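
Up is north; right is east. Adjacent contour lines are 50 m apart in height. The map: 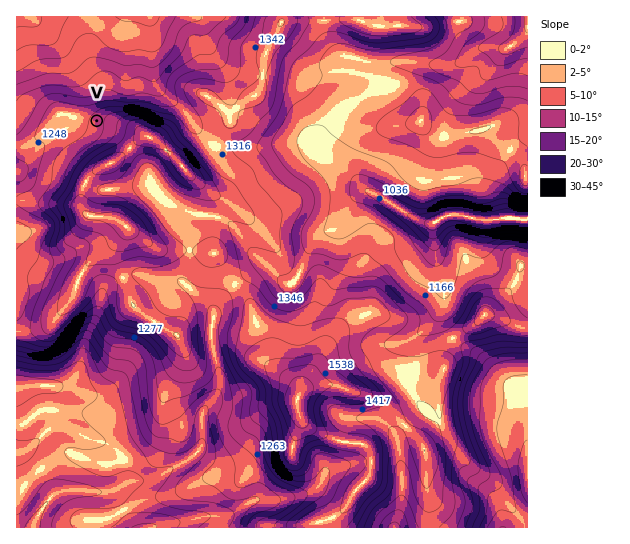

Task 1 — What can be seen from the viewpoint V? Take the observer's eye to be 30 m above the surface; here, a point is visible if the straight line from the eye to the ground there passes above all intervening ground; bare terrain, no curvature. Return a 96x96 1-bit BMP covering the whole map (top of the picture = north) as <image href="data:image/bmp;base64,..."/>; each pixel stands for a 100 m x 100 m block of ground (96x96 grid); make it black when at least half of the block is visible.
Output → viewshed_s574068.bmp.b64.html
<image width="96" height="96" href="data:image/bmp;base64,Qk2+BAAAAAAAAD4AAAAoAAAAYAAAAGAAAAABAAEAAAAAAIAEAAATCwAAEwsAAAIAAAAAAAAA////AAAAAAAAAAAAAAAAAAAAAAAAAAAAAAAAAAAAAAAAAAAAAAAAAAAAAAAAAAAAAAAAAAAAAAAAAAAAAAAAAAAAAAAAAAAAAAAAAAAAAAAAAAAAAAAAAAAAAAAAAAAAAAAAAAAAAAAAAAAAAAAAAAAAAAAAAAAAAAAAAAAAAAAAAAAAAAAAAAAAAAAAAAAAAAAAAAAAAAAAAAAAAAAAAAAAAAAAAAAAAAAAAAAAAAAAAAAAAAAAAAAAAAAAAAAAAAAAAAAAAAAAAAAAAAAAAAAAAAAAAAAAAAAAAAAAAAAAAAAAAAAAAAAAAAAAAAAAAAAAAAAAAAAAAAAAAAAAAAAAAAAAAAAAAAAAAAAAAAAAAAAAAAAAAAAAAAAAAAAAAAAAAAAAAAAAAAAAAAAAAAAAAAAAAAAAAAAAAAAAAAAAAAAAAAAAAAAAAAAAAAAAAAAAAAAAAAAAAAAAAAAAAAAAAAAAAAAAAAAAAAAAAAAAAAAAAAAAAAAAAAAAAAAAAAAAAAAAAAAAAAAAAAAAAAAAAAAAAAAAAAAAAAAAAAAAAAAAAAAAAAAAAAAAAAAAAAAAAAAAAAAAAAAAAAAAAAAAAAAAAAAAAAAAAAAAAAAAAAAAAAAAAAAAAAAAAAAAAAAAAAAAAAAAAAAAAAAAAAAAAAAAAAAAAAAAAAAAAAAAAAAAAAAAAAAAAAAAAAAAAAAAAAAAAAAAAAAAAAAAAAAAAAAAAAAAAAAAAAAAAAAAAAAAAAAAAAAAAAAAAAAAAAAAAAAAAAAAAAAAAAAAAAAAAAAAAAAAAAAAAAAAAAAAAAAAAAAAAAAAAAAAAAAAAAAAAAAAAAAAAAAAAAAAAAAAAAAAAAAAAAAAAAAAAAAAAAAAAAAAAAAAAAAAAAAAAAAAAAAAAAAAAAAAAAAAAAAAAAAAAAAAAAAAAAAAAAAAAAAAAAAAAAAAAAAAAAAAAAAAAAAAAAAAAAAAAAAAAAAAAAAAAAAAAAAAAAAAAAAAAAAAAAAAAAAAAAAAAAAAAAAAAAAAAAAAAAAAAAAAAAAAAAAAAAAAAAAAAAAAAAAAAAAAAAAAAAAAAAAAHAAAAAAAAAAAAAAAPwAAAAAAAAAAAAAB/+AAAAAAAAAAAABx//AAAAAAAAAAAAB///gAAAAAAAAAAAB///wAAAAAAAAAAAAf//4AAAAAAAAAAAAP//4AAAAAAAAAAAAH//4AAAAAAAAAAAAD//wAAAAAAAAAAAAB/8AAAAAAAAAAAAAB/wAAAAAAAAAAAAAA/AAAAAAAAAAAAAAA/AAAAAAAAAAAAAAA/gAAAAAAAAAAAAAB/4AAAAAAAAAAAAAD/8AAAAAAAAAAAAAP/8AAAAAAAAAAAAAf/+AAAAAAAAAAAAB//4AAAAAAAAAAAAD//wAAAAAAAAAAAAD//wAAAAAAAAAAAAD//4gAAAAAAAAAAAD//4wAAAIAAAAAAAD///4AAD+AAAAAAAD///+DgH+AAAAAAAD////PgH/AAAAAAAD/////hP/AAAAAAAD////////AAAAAAAA="/>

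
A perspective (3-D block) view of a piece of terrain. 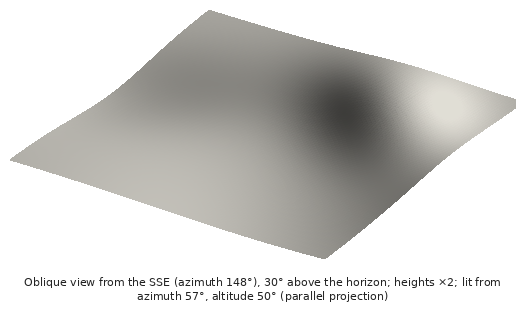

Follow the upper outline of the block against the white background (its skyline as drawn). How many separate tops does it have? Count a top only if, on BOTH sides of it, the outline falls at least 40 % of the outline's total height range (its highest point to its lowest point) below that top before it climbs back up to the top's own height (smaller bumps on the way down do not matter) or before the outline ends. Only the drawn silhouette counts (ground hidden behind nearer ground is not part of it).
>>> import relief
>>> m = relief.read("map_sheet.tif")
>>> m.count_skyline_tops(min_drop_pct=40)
1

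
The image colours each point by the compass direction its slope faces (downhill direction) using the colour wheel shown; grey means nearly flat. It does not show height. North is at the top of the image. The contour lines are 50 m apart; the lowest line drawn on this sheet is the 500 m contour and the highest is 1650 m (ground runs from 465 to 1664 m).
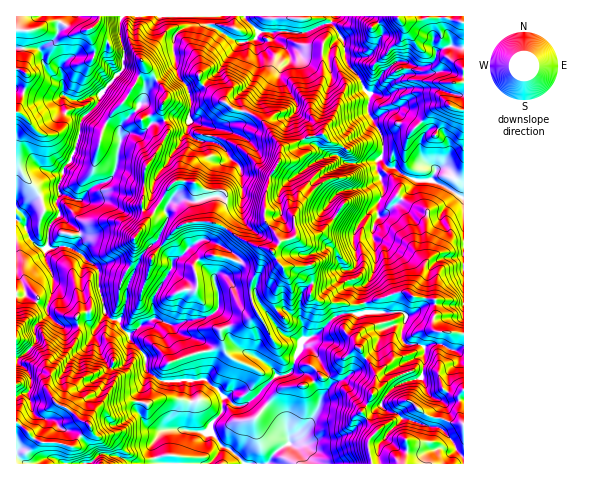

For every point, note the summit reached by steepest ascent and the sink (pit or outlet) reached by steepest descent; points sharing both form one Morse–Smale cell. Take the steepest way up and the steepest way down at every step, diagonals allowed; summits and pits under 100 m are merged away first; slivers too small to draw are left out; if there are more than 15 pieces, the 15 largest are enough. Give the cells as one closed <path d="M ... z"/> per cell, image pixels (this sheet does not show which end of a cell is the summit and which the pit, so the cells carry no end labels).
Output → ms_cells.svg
<path d="M332 23l-12 2-13 7-36 0-5 8-7 0-3-2 3 25-8 20-13 14 3 8 0 7-5 10-11 2-4 4-8 0-24-7-1 9-9 15-27 39-16-1-12-8-9-1-6 6-18 8-10 12 3 2 22 0 18 10 9 0 11-2 4-4 4-12 13 14 3 8-1 6-10 19-16 15-14 31-1 17-6 15 0 6 7 8 4 0 21-14 22 6 12-5 17-2 14-7 7 9 6 19 8 9 31 17 8 10 8 0 6-4 5-16 5-7 0-6 3-3 16-7 16-16 7-2 15 1 8-3-4-13 0-11 9-9 4-13-2-39 6-11-3-9 8-14 0-6-8-18 0-8-29 2-8-6 7-13 17-10 10-14-5-7 2-19-6-5-4-11-12-12-3-10-1-15z"/><path d="M432 180l-16 0-14 19-27 22-2 6 2 39-4 13-9 9 0 11 4 13-8 3-15-1-7 2-16 16-16 7-3 3 0 6-11 25-13 2-8-10-31-17-8-9-6-19-7-9-14 7-17 2-12 5-22-6-22 14 0 7 16 17 1 14 14 10 31 0 11-2 12 8 9 10-1 13-11 13-2 8 12 15 12 6 10 12 219 0 1-265z"/><path d="M60 216l-11 12-3 21-10-3-7-9-4-10-9-6 0 74 10 0 3 3 19 8 0 8-13 12 1 16-10 11-10 7 0 103 74 1 9-9 6-1 19 4 12 6 107 0-9-12-13-7-11-14 2-8 9-10 3-16-9-10-12-8-11 2-31 0-14-10-1-14-4-6-12-11-1-6-8-7-1-6-9-2-6-6-6-26-1-18-26-20 7-10-1-9z"/><path d="M463 16l-128 0-4 6 13 19 1 15 3 10 12 12 4 11 6 5-2 19 14 24 2 13-4 8 1 2 8 8 6 0 15 10 6 2 16 0 15 8 15 10 2-1z"/><path d="M38 49l-22 0 0 159 6 6 6-10 8-6 12-5 11 0-1-7 6-19 7-7 3-8 6-20 0-9 16-18 4-7-1-3-3 0-12 5-11 0-7-4-3-2 0-10-14-10-6-12-1-9z"/><path d="M188 16l-65 0-2 2-1 18 4 16-1 16-23 27-4 10-6 7 7 8 20 10 2 5 2-10 19-20 6 4 6 14 20-5 18 2 1-22-3-11-11-13-3-21 0-15 7-9 8-4z"/><path d="M122 16l-105 0-1 32 22 1 4 4 1 9 6 12 14 10 0 10 10 6 11 0 6-4 9-1 24-27 1-16-4-16z"/><path d="M60 193l-3 7 2 15 20 17 0 7-7 10 26 20 1 18 6 26 6 6 8 1 7-16 1-17 11-27 8-10 11-9 10-19 1-6-3-8-13-14-4 12-4 4-20 2-18-10-29-2z"/><path d="M334 16l-145 0 0 9-8 4-7 9 3 36 11 13 1 5 6 0 25-23 5-9 14-17 17-5 3 2 7 0 5-8 36 0 13-7 10-2z"/><path d="M140 105l-19 20-2 10-2-5-13-6-14-11-8 5-8 34-3 8-7 7-6 19 3 8 20 6 10-12 21-10 4-12 5-28 10-5 10 1 10-10-5-15z"/><path d="M255 39l-16 4-14 17-5 9-23 22-7 3 1 14-2 11 1 2 23 7 8 0 18-9 2-14-3-8 13-14 8-20z"/><path d="M176 118l-24 5-11 11-10-1-8 3-5 15-4 22 10 2 12 8 16 1 17-23 19-31 1-8z"/><path d="M59 193l-11 0-12 5-8 6-6 10-6-5 0 11 9 7 6 14 5 5 9 3 3-1 1-20 10-13-2-9z"/><path d="M26 295l-10 2 1 62 9-6 10-11-1-16 13-12-1-9-18-7z"/><path d="M381 158l-5 3 0 8 5 10 3 14-8 14 2 9 6-2 13-10 18-22-1-3-14-5-5-6-10-3z"/>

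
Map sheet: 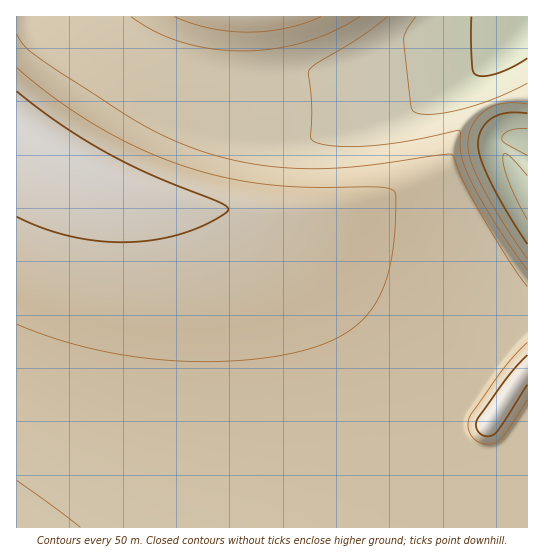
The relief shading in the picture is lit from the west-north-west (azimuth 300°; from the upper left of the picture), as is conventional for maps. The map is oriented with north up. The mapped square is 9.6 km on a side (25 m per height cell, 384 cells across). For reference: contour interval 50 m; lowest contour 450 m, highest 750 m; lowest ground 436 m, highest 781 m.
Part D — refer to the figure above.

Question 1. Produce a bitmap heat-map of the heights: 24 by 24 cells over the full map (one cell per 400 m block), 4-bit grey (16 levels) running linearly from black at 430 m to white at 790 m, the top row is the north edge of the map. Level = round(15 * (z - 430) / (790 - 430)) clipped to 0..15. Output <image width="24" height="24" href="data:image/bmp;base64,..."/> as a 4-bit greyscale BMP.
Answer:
<image width="24" height="24" href="data:image/bmp;base64,Qk2WAQAAAAAAAHYAAAAoAAAAGAAAABgAAAABAAQAAAAAACABAAATCwAAEwsAABAAAAAAAAAAAAAAABEREQAiIiIAMzMzAERERABVVVUAZmZmAHd3dwCIiIgAmZmZAKqqqgC7u7sAzMzMAN3d3QDu7u4A////AJmZmaqqqqqqqqqru5mZqqqqqqqqqqq7u5maqqqqqqqqqqu7u5qqqqqqqqqqq7u7u6qqqqqqqru7u7u826qqqru7u7u7u7u87Kqru7u7u7u7u7u73ru7u7u7u7u7u7u6vbu7u7u7u7u7u7u6q7vMzMzMzMu7u7uqqszMzMzMzMzLu7uqqszM3d3MzMzMu7uqqd3d3d3d3MzMy7uqmN3d3d3d3dzMy7uqlN7u7u7d3d3My7upYu7u7u7d3MzMy7qoQe7u7t3LuqqqqqqmIe/u3LqpmIiIiJmEEf7supmYiHd3Zmd0Ee3KmZmYiId2ZlVVQ9upmZmYiId2ZlRERbmZmZmIiId2ZVRDM5mZmZmZmZmHZVRDIpmZmaq8zLuphlQzIg=="/>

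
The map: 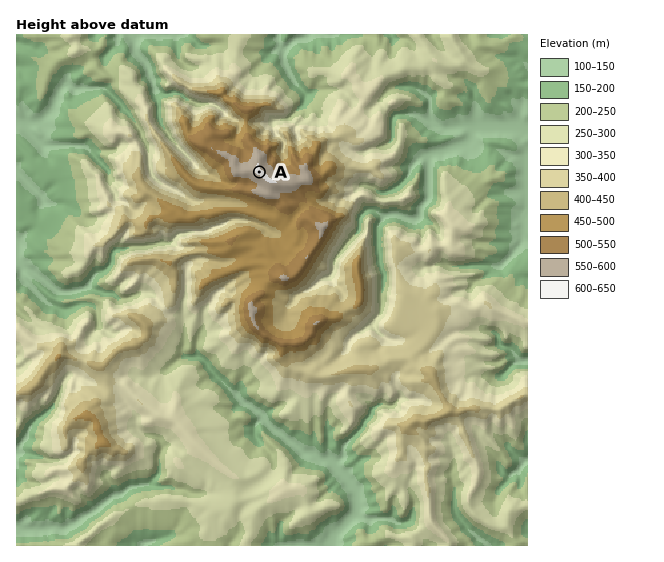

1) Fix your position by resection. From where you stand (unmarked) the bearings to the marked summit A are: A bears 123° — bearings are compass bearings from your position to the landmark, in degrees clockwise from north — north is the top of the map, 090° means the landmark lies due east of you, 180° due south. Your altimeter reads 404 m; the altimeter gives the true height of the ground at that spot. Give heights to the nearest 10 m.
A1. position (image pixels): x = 176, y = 118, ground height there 400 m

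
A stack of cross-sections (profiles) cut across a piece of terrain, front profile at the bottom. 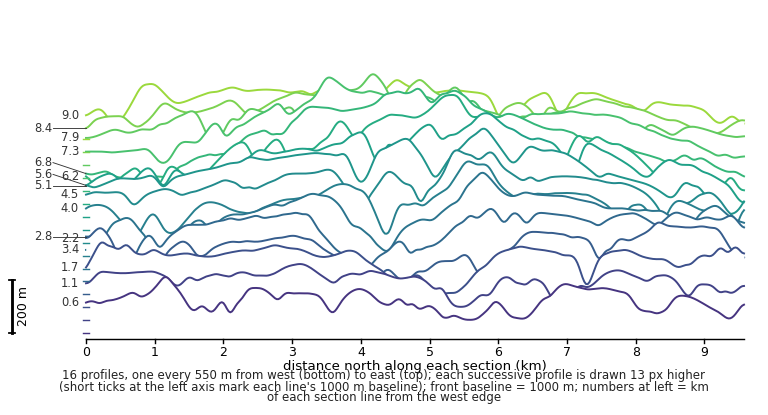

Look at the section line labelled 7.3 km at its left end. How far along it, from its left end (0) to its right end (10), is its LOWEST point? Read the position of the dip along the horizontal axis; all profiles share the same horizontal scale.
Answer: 1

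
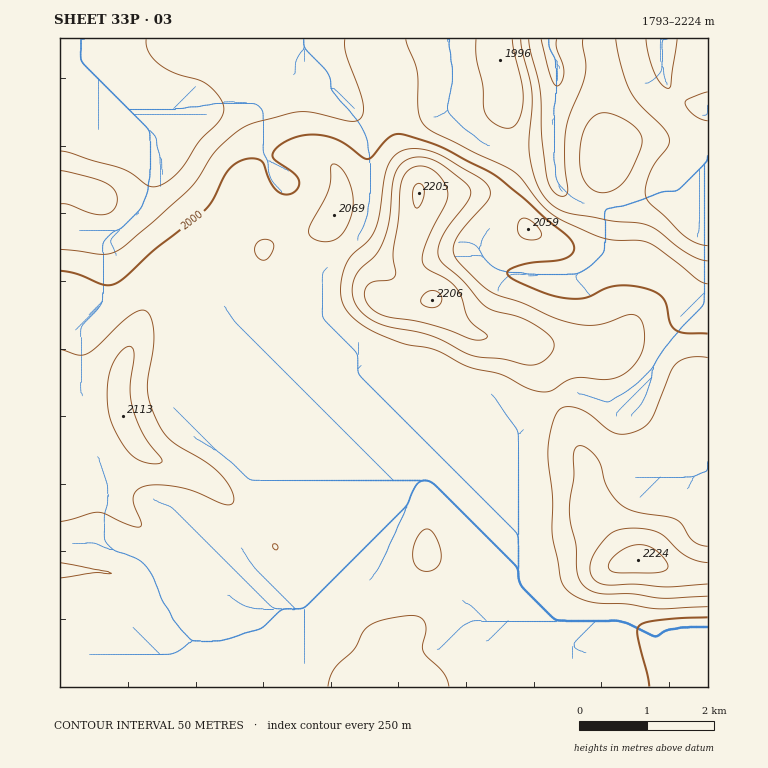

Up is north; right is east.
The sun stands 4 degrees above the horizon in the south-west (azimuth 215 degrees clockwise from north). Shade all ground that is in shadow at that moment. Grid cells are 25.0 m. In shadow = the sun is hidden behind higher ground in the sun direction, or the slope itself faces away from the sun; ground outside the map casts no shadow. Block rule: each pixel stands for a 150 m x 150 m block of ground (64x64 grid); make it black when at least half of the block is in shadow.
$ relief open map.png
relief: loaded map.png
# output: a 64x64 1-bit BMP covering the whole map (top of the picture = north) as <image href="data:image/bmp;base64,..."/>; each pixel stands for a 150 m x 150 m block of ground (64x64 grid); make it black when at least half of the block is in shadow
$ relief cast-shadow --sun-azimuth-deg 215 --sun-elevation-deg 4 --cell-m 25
<image width="64" height="64" href="data:image/bmp;base64,Qk0+AgAAAAAAAD4AAAAoAAAAQAAAAEAAAAABAAEAAAAAAAACAAATCwAAEwsAAAIAAAAAAAAA////AAAAAAAAAAAAAAQAcAAAAAAADABwAAAAAAAcAHAAAAAAAHgA8AAAAAAA8ADwAAAAAACAAPAAAAAAAAAAAAAAAAAAAAAAAAOAAAAAAAAAA4AAAAAAAAAHAAAAAAAAAAYAAAAAAAMGDAAAAAAAHwAIAQADAAD/ABgDAAcAAf8AMAcABwAB/wBwDwAHAAP/AOAeAAYAB/8AADAABgAH/wAA8AAAAAf/AAHgAAAAB/8AB+AAAAAHnwA/4AAAAAcHAH/gAAAADwEA/8AAAAAfAAH/wAAAAB8AAf+AAAAAH4AB/wAAAAAfAAH+AAAAAAIAAf4AAAAAAAAB/AAAAAAAAAH4AAAAAAAAAfgAAAAAAAMB8AAAAAAADwHwAAAAA+A/AfAAAAB//n8A8AAAAP///wDwAAAB////ADAAAIP///9wAAEBz/////gAAAHf/////AAAAB/////8AAAAD///P/4AAAAP////PgAAAAf8//8cAAAAA////wAADgAB////AAAOAAB///8DgA4MB3///x/AGA4P/////8AADh//////4AAeP//9///gAD5///z//+AAf3///H//4B//f////z/gH/9/////H+AP/z////8PwAP+P////wQAAP4f////AAAAOA////8AAAAAZ////wAAAADz///8AAAAAPh///wAAAAA+B///A=="/>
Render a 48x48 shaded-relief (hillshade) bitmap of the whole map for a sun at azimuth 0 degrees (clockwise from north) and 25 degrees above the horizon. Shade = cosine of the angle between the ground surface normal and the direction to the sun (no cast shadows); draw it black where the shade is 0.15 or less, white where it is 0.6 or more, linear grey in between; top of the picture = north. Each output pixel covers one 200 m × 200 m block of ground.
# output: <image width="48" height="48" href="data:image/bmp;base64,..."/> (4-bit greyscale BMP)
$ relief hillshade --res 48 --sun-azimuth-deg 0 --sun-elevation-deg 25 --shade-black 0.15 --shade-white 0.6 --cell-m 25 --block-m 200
<image width="48" height="48" href="data:image/bmp;base64,Qk32BAAAAAAAAHYAAAAoAAAAMAAAADAAAAABAAQAAAAAAIAEAAATCwAAEwsAABAAAAAAAAAAAAAAABEREQAiIiIAMzMzAERERABVVVUAZmZmAHd3dwCIiIgAmZmZAKqqqgC7u7sAzMzMAN3d3QDu7u4A////AJmZmZmZmZmZmZqrqru6qZqqmZmZmaqpmZmZmZmZmZmZmZq7qqqqqqq6mZmZmaqZmZmZmZmZmZmZmZqqqqqqqqu6mZmZiaqZmZmZmYiIiImZmZmqqqmZqrqpmZmZmqmImZmZmImYeImZmZmqqqqZmqmZmZmZmYVEVZmZiJmYiamZmZqru6qqmZmZmYhlVUIAAIiIeJmJq6mZmZqqu6qpmZmZmHYxAAAAAHd3iZmKupmZiZmZqqmYiJmZmIZCAAASI4mZqpiaqZmXeJmZmqmIiZmZmZh3VDRXiaqqqYiqmZmHiZmZmamZmpmZmYiaupms3qqZmImqmZiJqpmZmaqqqpmZmYibzd3d3YiIiJqpmYibupmZmZqqqpmZmZiJvf/suneIiaqph3iruZmZmZq7qZmZmZiJve/sqXeImZmHZomqmZmZmZmrqZmZmZmqvMzLqoiJiHZVaKupmZmZmZmqmZmZmZmru6qaqpmZhlRXm8qZmZmZmZmamZmZmImqqpmZmZmYdmibzLmZmZmZmZmZmZmZmJmaqpmZmZmId5vd26mZmZmZmZmZmZmZmZmru7qpmZmIibzcqZmZmZmZmZmZmZmZmavMu7uqmaqYiru6mZmZmZmZmZmZmZmZiavLqqqqmaqZmrupmZmZmZmZmZmZmZmYiJu6mZqqmaqZmaqZmZmZmZmZmZmZmZiHd4mZmZmqmaqqmZmZmZmZmZmZmZmZmHZmVniIiJmqqaqqqImZmZmZmZmZmYiIdDM0RWd3d4mqu7u7uYiZmZmZmZmZmHZVMiI0VneIiImrzLu8y5mZmZmZmZmZdUMxE1Z4mqqqqZms3aq83KmZmZmZmJmGMQEBNpu83d3My6qrzJmrzLmZmZmIeIl0ESMzab3v/+3dzLuqu5mqu6iIiZmHiJmGV4iIm87//tzMzMy6qru7u6l3iJiImpmZrMu83u7t3LqrvMy6q93MzLqYiZiImZmb3bq+/+y6mYmau7u7zd3MzMy6qZiJiIic3Kib3cqHZmeau7vN78u7vNzLqpmZmHZ63Kh4iZmHVXm8zM3v/qmZq8zLqpqqqYd5vLl2VniYic7u7u7u3JiImszLuqqru6mIm6mGVFeazv/93d7cqod4mrzMuqqru7uZmpmHZVaL7//KmrzKmYmaq8zcu6qqqqqqqpqpmZm97+uXd4qpmbzNzMzMy7uqmZmrurzc3u7u3Ll2ZniJmd7u3MvMzLupmIm8u8/////tupiId3d4me7dy7u7zMy6mavdy9////26qpmZmYd4mcu7qqqrzdzMzN7ty8///rmHiamru6mZqqqpmZmqvMzM3d7curzdypdmeaq7zMzLu5mZmZmZqqu7zMzLqZqqqZh3eau7vM3LqqqZmZh3eImaq7upiJmZmZmIiau7u8y6mamZmIdmZ3iZqqqYiJmZmZiJqqq6q7upiJmZiHZWeImZmZmIiJqZmYiKu6maqqqpmJmZiHZniZmZmZmIiaqqmYiau5iJqqqZmZmZmHd4mZmZmZmYmqqqmZmqupiJqqmZmQ=="/>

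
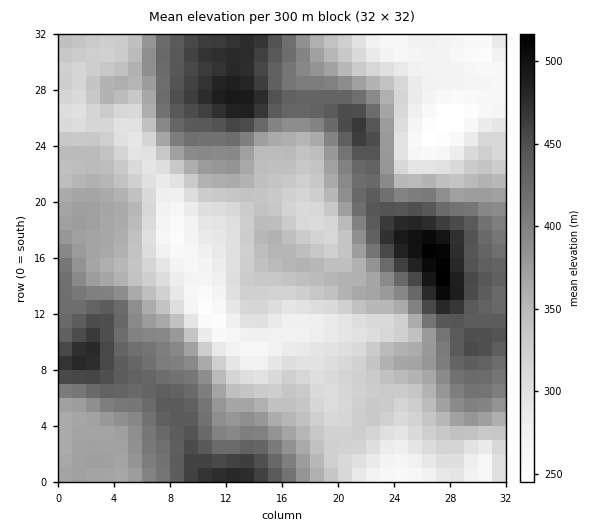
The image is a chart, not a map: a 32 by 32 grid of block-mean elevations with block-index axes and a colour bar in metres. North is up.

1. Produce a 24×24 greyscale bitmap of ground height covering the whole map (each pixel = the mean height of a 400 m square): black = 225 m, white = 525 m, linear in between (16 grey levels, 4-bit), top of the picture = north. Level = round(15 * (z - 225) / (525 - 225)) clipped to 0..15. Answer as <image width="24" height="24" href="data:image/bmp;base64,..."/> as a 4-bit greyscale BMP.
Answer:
<image width="24" height="24" href="data:image/bmp;base64,Qk2WAQAAAAAAAHYAAAAoAAAAGAAAABgAAAABAAQAAAAAACABAAATCwAAEwsAABAAAAAAAAAAAAAAABEREQAiIiIAMzMzAERERABVVVUAZmZmAHd3dwCIiIgAmZmZAKqqqgC7u7sAzMzMAN3d3QDu7u4A////AHd3ibzNy5dkMiIzI3d3mry7uodVQyNENHd3mruZmHZVVEVWVXeImrqIh2VFVUVoh4mqq6qHZmVFVVZ5mbu7qql1RFRFVmeKqc3KqZhTI0REVneaurzKmYUyIjM0RWebu6u6h2MTQzM0RFiru6qpdkIkVERVZ3rcuqiHZTIkVVZneJztupd2VCI0VmZmec3suod2UyI0ZmZWm97sqnd3UiM0ZlVGrN3cqXd3YyNEVlRYq7uqmHd2UzVmZVVpqomHd2ZlQ1d3ZmV5qFVVZmZlRXiIdmZ6uDIjVVVUR5qql3ebyDESRERUWbvMypmsuEIRI0Vmabzd26qql0IhIlVnebzdy5mYdkMiIlVWerzNy5h2QyIiImVVerzMy5dlMiIiEw=="/>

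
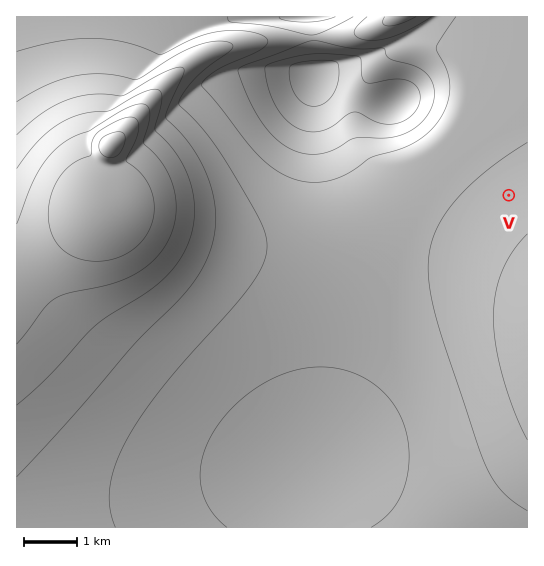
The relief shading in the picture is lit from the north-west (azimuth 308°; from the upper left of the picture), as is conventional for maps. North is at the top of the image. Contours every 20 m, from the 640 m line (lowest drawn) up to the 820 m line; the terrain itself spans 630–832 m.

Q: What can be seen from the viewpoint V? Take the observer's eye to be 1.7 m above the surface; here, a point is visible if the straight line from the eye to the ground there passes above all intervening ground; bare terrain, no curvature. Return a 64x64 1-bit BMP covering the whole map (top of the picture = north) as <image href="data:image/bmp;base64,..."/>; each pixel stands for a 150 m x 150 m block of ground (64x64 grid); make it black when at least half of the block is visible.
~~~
<image width="64" height="64" href="data:image/bmp;base64,Qk0+AgAAAAAAAD4AAAAoAAAAQAAAAEAAAAABAAEAAAAAAAACAAATCwAAEwsAAAIAAAAAAAAA////AAAAAAD///gAAAAAAP//+AAAAAAA///4AAAAAAD///gAAAAAAP//+AAAAAAA///8AAAAAAD///wAAAAAAP///AAAAAAA///+AAAAAAD///4AAAAAAP///wAAAAAA////AAAAAAD///+AAAAAAP///4AAAAAA////wAAAAAD////gAAAAAP////AAAAAA////+AAAAAD////8AAAAAP////4AAAAA/////wAAAAD/////gAAAAP/////AAAAA/////+AAAAD/////+AAAAP/////8AAAA//////4AAAAB/////4AAAAAf////wAAAAA/////wAAAAB/////gAAAAH/////AAAAAf/////AAEAB/////+AAwAH/////8AHAAf/////8A8AD//////4HwAP//////4/AA////////8AD////////wAP////////AAf///+P//8AB///+AP//wAH///gAP//AAf//8AAf/8AD///gAA//wAP//8AAB//AA///gAAD/8AD//+AAAH/wAH//wAAAP/AAP//AAAAf8AAf/4AAAB/wAA//gAAAD/AAD/+AAAAP8AAH/4AAAA/wAAP/AAAAD/AAAf8AAAAP8AAAfwAAAB/wAAA/4AAAP/AAAA/4AAB/8AAAA/4DgP/wAAAAPwfwf/AAAAAAAH5/8AAAAAAAP//w=="/>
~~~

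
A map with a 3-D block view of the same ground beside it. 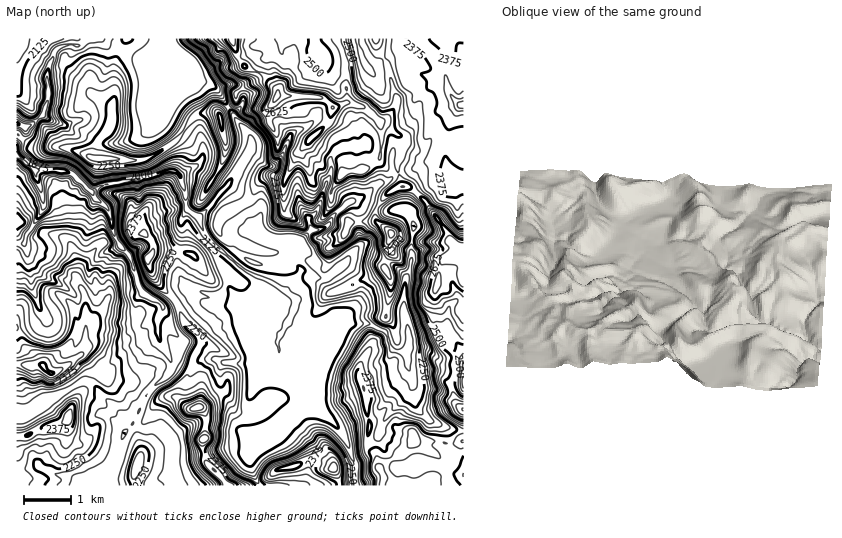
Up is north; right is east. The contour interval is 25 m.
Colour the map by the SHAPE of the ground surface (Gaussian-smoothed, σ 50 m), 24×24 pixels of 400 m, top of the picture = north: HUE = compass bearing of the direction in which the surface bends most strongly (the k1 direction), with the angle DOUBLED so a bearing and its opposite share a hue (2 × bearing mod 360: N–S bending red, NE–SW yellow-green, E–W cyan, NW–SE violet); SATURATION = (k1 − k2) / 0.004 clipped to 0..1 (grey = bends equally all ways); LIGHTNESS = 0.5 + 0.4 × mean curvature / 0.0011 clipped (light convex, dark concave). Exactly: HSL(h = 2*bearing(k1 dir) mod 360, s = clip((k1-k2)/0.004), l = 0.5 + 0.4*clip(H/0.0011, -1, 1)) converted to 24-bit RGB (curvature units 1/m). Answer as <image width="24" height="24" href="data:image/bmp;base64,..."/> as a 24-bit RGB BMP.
<image width="24" height="24" href="data:image/bmp;base64,Qk32BgAAAAAAADYAAAAoAAAAGAAAABgAAAABABgAAAAAAMAGAAATCwAAEwsAAAAAAAAAAAAAhJ5ylVJiiW1KWnJWYX1nT0x808KVW3t8cGZ7aDJQd+uCpOvbSRNu94uywkHKO3ZWv01Wse2hEQUux+GrW3OHhW2XlHyDgY5hko1Xak97uqmia4iXaI2DO1do3s+5aWaQUk5zrU/Bl+1ySCg0PVBaLI48sWLK053kpdzByUXeORaJu82Lq3CPY3hbeJJwqI57zp/lUlKWkalmYqqvkHqiSV5vkK9wkGN3TT1fg9vZ8Oi+NUBfcmx5Z3hmQGBDS3hH0+i0LQYs0eCaQ2p0jWWBstvXd3Cyw3KVPlkuqHbR8tTlRYGMmGBTfl98SJRSfmFXdDhaS6Eh2uKBMjFUb3ybboV2bn1zU4pZckItUStNsdaMPXibh8mrpUFYRBIi0HU+dodeMFEsT6c403CfeVSKiJtqOW1uyX3Xgs3f19300IDJhGS8PlBpooeafYSPbnCCXUZ2rHi2xd2fUIubgo5PPy9ZmXfHxfHcmVJLwlZLJYMmRm0spGKofKOjnIemHnFIv09Zi5ZXl0yB0retP0RrfId6hnZ6f3F5QlBxsnytz+e+alNxbIRsQTBXobpBy+ZHl53gvc/o1J3ji13MQ4ZZfJ5wZ32JrpaoGjRK2MSFeVk3tcI7WE18g4F3fHF8i4iDVW15ToWb48SwS4hvbF+dTTJmhsJd2ZNNVq9xTYeKxmCWu3aLp4y+U4N5YW6BeEt2Sn6J1rlKjqvJhGusgGV/eH6AdnZ/ho2DdHR8NFtc0LSjt4nQkzEuMiZY1dN0rW5gkaZYYkxiZmdFt6WEs6WNVIOJZFp9S1uNtTSprOfAflhigWSBhn+Af3d6bn+AkXp3cHtuW3dzYY0wuwUIN8iAPx5QwOGmoFdwwZ2kcDR3ZKKGnsh+vHCGeKudUmiibyRph+Fjdl1jfnBifGZzgXd0gIeEcn+IgGKAsHNPSl08P1xm4dKnGxJI0l6or8iERJeCm0GQeoTMzS95jM1qVlOqypaDLggus+86WrWJbkRNjbZqWV2EgpuakmqDglZbV2R+qbHa1bfkRFSjn4pWAGyxasLM4L27eU20SmqLaI5Gi4XCyLlwWbWc37e1IQAz5fbVNi5OhqiYe8mzYEutlTRCX6mUfpOlU1mLkJk3N1w5l0Gc1/DNrAxMD1J12rWOWJpshTVqeXlWaYdOsqddyrNDMgEUAJQZ8OHPPVy0xd7VgC5+mDE+hrWrcnOeW1uNdzl1942JHn0aFzox4UpJnuJ2BBEv1N1xiKG9D4N7ubjap8bLV1uY4+bDJAA82PPjoc2ULUJbsY9LuR16a6SIentofzA+SzwbAqpgAcIN+NPbFQxQevG15df0BhlQ7tBcbeHM3bOoD15Wi4RaiaBm0iCcDhR+8Oa/tI9wM2SsUQQWR8xvtYmrZ350PSB/5fjTJACA/zV/IOBQTjrCqe9FWSwcHAwpzv3VZSRhwsWYPg9+iKZ8xrRURQBNz/z7a3PW7dbejFCwrC/0CdBBlIJYtHSKFREs+PjT2Em/FP/OKXA4Mlou6Yi5oEXNdvjGaFQle1RMx9iDKkoAnmQIMQITt+kUJTMAITMAGzMASAIKP5Ru+dLUGEVBfmaoTnbh98S+QM9bBx1W+NHhhpHRIF01dc5TmVdrbmBwfnRzdgAq2oKdSD6s1fH12ODw1tz11tL58NT3NnZ+PJ1bhztE4OhmMGBafgcocv8pnshvMF2TZ7JZmWVozH7Bs1xjV3pwbGiEgniPeOHwpbbdub7hjk5PwoNaT2wmKjkhL3ku98fsVF+QRjBr5vjTGg0mzMwaAKl68MzTqFF/SG9Td3prtpZYZ7KxV2akiG6ReH+SRD0EAJowpFAuXZZLkIFq1NGqR0lzaHZyOHl03IXGhOO5pwpdUwtL2vnOj02WMH5B3H6ISYGHcUxmruTZWJZymF6Nb4yJdJqcrOPTBCFRybymro2gdJqZ0MKcP0JhfH1/UHdsQ5hsn+il9gCgBIDG9dbcdJbEhIDSm+LjunDYnOPjTStb3q2YZViIiJV6kWsxpquKEgg8mLaDsK6aZI6Wz7yqVUl4e3t/fX9+YHJjKQoUzdEHc4oYc+CUkNd7UnM4dkQ71MpvNzRVa0VvoMNYgGZxl4ZvflugoJR4EzZoicmCiquWcWiYqoRrdWB2fH+Af35+WzdUghVmnOu2wvDsXJ1QglJHZXB8amBvzNijPydZdqdmlFuAe3qEhmmIdZZ0oomRuXOsFqZJOn8xgFZMqXN5dIyOd4GDfUCG5i7qwtT3vffFQU1rhot0cI2PiHCReF2Ht9mTOxxSr9GaYGF2gnR/kWyLd5KM"/>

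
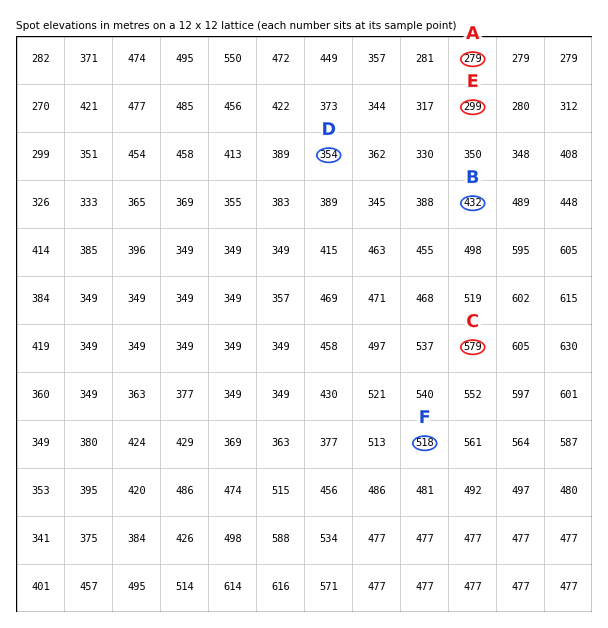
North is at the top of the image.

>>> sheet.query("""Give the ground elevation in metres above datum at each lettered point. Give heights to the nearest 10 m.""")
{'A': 280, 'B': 430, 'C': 580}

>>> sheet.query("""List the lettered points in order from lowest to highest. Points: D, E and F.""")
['E', 'D', 'F']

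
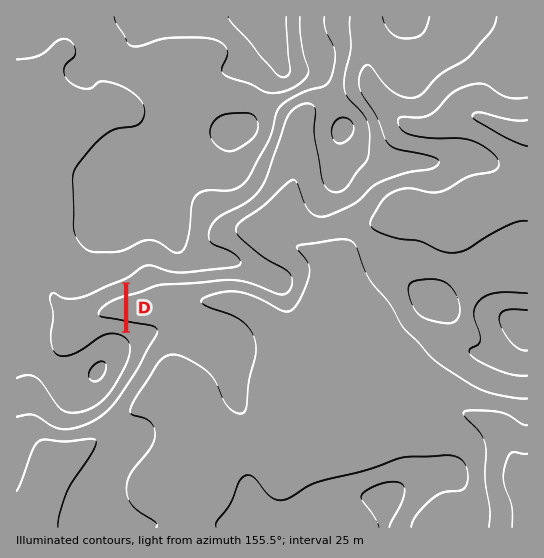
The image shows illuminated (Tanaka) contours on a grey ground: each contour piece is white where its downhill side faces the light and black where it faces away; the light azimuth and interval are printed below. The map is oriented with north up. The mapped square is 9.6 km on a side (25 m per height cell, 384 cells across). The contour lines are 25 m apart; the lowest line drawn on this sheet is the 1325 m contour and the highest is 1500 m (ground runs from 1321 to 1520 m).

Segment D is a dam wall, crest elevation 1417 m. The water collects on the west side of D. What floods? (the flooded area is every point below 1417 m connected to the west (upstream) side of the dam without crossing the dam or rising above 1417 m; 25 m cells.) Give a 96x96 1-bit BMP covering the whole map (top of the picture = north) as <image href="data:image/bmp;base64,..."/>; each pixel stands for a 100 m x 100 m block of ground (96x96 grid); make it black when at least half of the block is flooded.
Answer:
<image width="96" height="96" href="data:image/bmp;base64,Qk2+BAAAAAAAAD4AAAAoAAAAYAAAAGAAAAABAAEAAAAAAIAEAAATCwAAEwsAAAIAAAAAAAAA////AAAAAAAAAAAAAAAAAAAAAAAAAAAAAAAAAAAAAAAAAAAAAAAAAAAAAAAAAAAAAAAAAAAAAAAAAAAAAAAAAAAAAAAAAAAAAAAAAAAAAAAAAAAAAAAAAAAAAAAAAAAAAAAAAAAAAAAAAAAAAAAAAAAAAAAAAAAAAAAAAAAAAAAAAAAAAAAAAAAAAAAAAAAAAAAAAAAAAAAAAAAAAAAAAAAAAAAAAAAAAAAAAAAAAAAAAAAAAAAAAAAAAAAAAAAAAAAAAAAAAAAAAAAAAAAAAAAAAAAAAAAAAAAAAAAAAAAAAAAAAAAAAAAAAAAAAAAAAAAAAAAAAAAAAAAAAAAAAAAAAAAAAAAAAAAAAAAAAAAAAAAAAAAAAAAAAAAAAAAAAAAAAAAAAAAAAAAAAAAAAAAAAAAAAAAAAAAAAAAAAAAAAAAAAAAAAAAAAAAAAAAAAAAAAAAAAAAAAAAAAAAAAAAAAAAAAAAAAAAAAAAAAAAAAAAAAAAAAAAAAAAAAAAAAAAAAAAAAAAAAAAAAAAAAAAAAAAAAAAAAAAAAAAAAAAAAAAAAAAAAAAAAAAAeAAAAAAAAAAAAAAAfgAAAAAAAAAAAAAAf/AAAAAAAAAAAAAAf/AAAAAAAAAAAAAAP/AAAAAAAAAAAAAAP/AAAAAAAAAAAAAAD/AAAAAAAAAAAAAAB/AAAAAAAAAAAAAAAfAAAAAAAAAAAAAAADAAAAAAAAAAAAAAAAAAAAAAAAAAAAAAAAAAAAAAAAAAAAAAAAAAAAAAAAAAAAAAAAAAAAAAAAAAAAAAAAAAAAAAAAAAAAAAAAAAAAAAAAAAAAAAAAAAAAAAAAAAAAAAAAAAAAAAAAAAAAAAAAAAAAAAAAAAAAAAAAAAAAAAAAAAAAAAAAAAAAAAAAAAAAAAAAAAAAAAAAAAAAAAAAAAAAAAAAAAAAAAAAAAAAAAAAAAAAAAAAAAAAAAAAAAAAAAAAAAAAAAAAAAAAAAAAAAAAAAAAAAAAAAAAAAAAAAAAAAAAAAAAAAAAAAAAAAAAAAAAAAAAAAAAAAAAAAAAAAAAAAAAAAAAAAAAAAAAAAAAAAAAAAAAAAAAAAAAAAAAAAAAAAAAAAAAAAAAAAAAAAAAAAAAAAAAAAAAAAAAAAAAAAAAAAAAAAAAAAAAAAAAAAAAAAAAAAAAAAAAAAAAAAAAAAAAAAAAAAAAAAAAAAAAAAAAAAAAAAAAAAAAAAAAAAAAAAAAAAAAAAAAAAAAAAAAAAAAAAAAAAAAAAAAAAAAAAAAAAAAAAAAAAAAAAAAAAAAAAAAAAAAAAAAAAAAAAAAAAAAAAAAAAAAAAAAAAAAAAAAAAAAAAAAAAAAAAAAAAAAAAAAAAAAAAAAAAAAAAAAAAAAAAAAAAAAAAAAAAAAAAAAAAAAAAAAAAAAAAAAAAAAAAAAAAAAAAAAAAAAAAAAAAAAAAAAAAAAAAAAAAAAAAAAAAAAAAAAAAAAAAAAAAAAAAAAAAAAAAAAAAAAAAAAAAAAAAAAAAAAAAAAAAAAAAAAAAAAAAAAAAAAAAAAA="/>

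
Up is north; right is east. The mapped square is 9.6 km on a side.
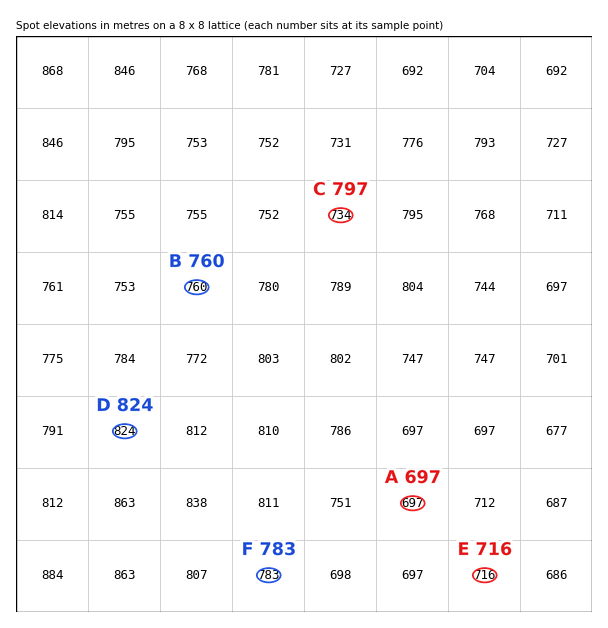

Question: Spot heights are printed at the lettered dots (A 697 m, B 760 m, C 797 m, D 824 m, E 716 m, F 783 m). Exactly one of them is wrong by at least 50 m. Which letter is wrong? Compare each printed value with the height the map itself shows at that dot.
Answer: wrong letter C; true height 734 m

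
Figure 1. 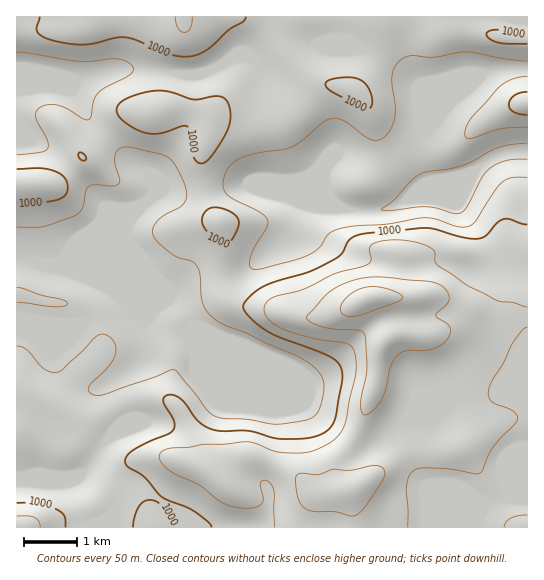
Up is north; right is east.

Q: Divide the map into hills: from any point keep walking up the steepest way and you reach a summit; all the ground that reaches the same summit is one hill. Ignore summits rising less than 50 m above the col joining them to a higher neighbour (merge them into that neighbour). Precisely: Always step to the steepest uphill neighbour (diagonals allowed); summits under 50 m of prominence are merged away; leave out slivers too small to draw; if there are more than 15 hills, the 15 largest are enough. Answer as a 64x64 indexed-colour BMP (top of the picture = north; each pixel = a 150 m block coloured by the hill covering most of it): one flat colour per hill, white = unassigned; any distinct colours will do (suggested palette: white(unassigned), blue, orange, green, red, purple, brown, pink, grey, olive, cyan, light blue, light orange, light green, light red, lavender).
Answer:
<image width="64" height="64" href="data:image/bmp;base64,Qk12CAAAAAAAAHYAAAAoAAAAQAAAAEAAAAABAAQAAAAAAAAIAAATCwAAEwsAABAAAAAAAAAA////ALR3HwAOf/8ALKAsACgn1gC9Z5QAS1aMAMJ34wB/f38AIr28AM++FwDox64AeLv/AIrfmACWmP8A1bDFAFVVVVVVVRERERERERERERERERERERERERERERERERERVVVVVVVVERERERERERERERERERERERERERERERERERFVVVVVVVVREREREREREREREREREREREREREREREREREVVVVVVVVVERERERERERERERERERERERERERERERERERVVVVVVVVURERERERERERERERERERERERERERERERERFVVVVVVVVRERERERERERERERERERERERERERERERERERVVURVVVREREREREREREREREREREREREREREREREREREREREREREREREREREREREREREREREREREREREREREREREREREREREREREREREREREREREREREREREREREREREREREREREREREREREREREREREREREREREREREREREREREREREREREREREREREREREREREREREREREREREREREREREREREREREREREREREREREREREREREREREREREREREREREREREREREREREREREREREREREREREREREREREREREREREREREREREREREREREREREREREREREREREREREREREREREREREREREREREREREREREREREREREREREREREREREREREREREREREREREREREREREREREREREREREREREREREREREREREREREREREREREREREREREREREREREREREREREREREREREREREREREREREREREREREREREREREREREREREREREREREREREREREREREREREREREREREREREREREREREREREREREREREREREREREREREREREREREREREREREREREREREREREREREREREREREREREREREREREREREREREREREREREREREREREREREREREREREREREREREREREREREREREREREREREREREREREREREREREREREREREREREREREREREREREREREREREREREREREREREREREREREREREREREREREREREREREREREREREREREREREREREREREREREREREREREREREREREREREREREREREREREREREREREREREREREREREREREREREREREREREREREREREREREREREREREREREREREREREREREREREREREREREREREREREREREREREREREREREREREREREREREREREREREREREREREREREREREREREREREREREREREREREREREREREREREREREREREiIhERERERERERERERERERERERERERERERERERERERIiIiIhERERERERERERERERERERERERERERERERERESIiIiIiIiIiERERERERERERERERERERERETMzMxERIiIiIiIiIiIiIhERERERERERERERERERERERMzMzIiIiIiIiIiIiIiIiIhEREREREREREREREREREREzMzMyIiIiIiIiIiIiIiIiIRERERERERERERERERERETMzMzMiIiIiIiIiIiIiIiIiERERERERERERERERERERMzMzMzMiIiIiIiIiIiIiIiIhEREREREREREREREREREzMzMzMzIiIiIiIiIiIiIiIiERERERERERERERERERETMzMzMzMzIiIiIiIiIiIiIiIhERERERERERERERERERMzMzMzMzMzMiIiIiIiIiIiIiIiIREREREREREREREREzMzMzMzMzMzIiIiIiIiIiIiIiIRERERERERERERERETMzMzMzMzMzMiIiIiIiIiIiIiIhERERERERERERERERMzMzMzMzMzMyIiIiIiIiIiIiIhERERERESQREREREREzMzMzMzMzMyIiIiIiIiIiIiIiIRERERERJEREQRERETMzMzMzMzMyIiIiIiIiIiIiIiIhERERESIkREREERERMzMzMzMzMiIiIiIiIiIiIiIiIiIREiIiIiREREREEREzMzMzMzMiIiIiIiIiIiIiIiIiIiIiIiIiJERERERERDMzMzMzMiIiIiIiIiIiIiIiIiIiIiIiIiIkREREREREMzMzMzMiIiIiIiIiIiIiIiIiIiIiIiIiIiFEREREREQzMzMzMyIiIiIiIiIiIiIiIiIiIiIiIiIiIURERERERDMzMzMyIiIiIiIiIiIiIiIiIiIiIiIiIiIhFEREREREMzMzMyIiIiIiIiIiIiIiIiIiIiIiIiIiIiERREREREQzMzMzIiIiIiIiIiIiIiIiIiIiIiIiIiIiIREURERERDMzMzIiIiIiIiIiIiIiIiIiIiIiIiIiIiIhERFEREREMzMyIiIiIiIiIiIiIiIiIiIiIiIiIiIiIhERERREREQiIiIiIiIiIiIiIiIiIiIiIiIiIiIiIiIiEREREURERCIiIiIiIiIiIiIiIiIiIiIiIiIiIiIiIiIRERERERERIiIiIiIiIiIiIiIiIiIiIiIiIiIiIiIiIhEREREREREiIiIiIiIiIiIiIiIiIiIiIiIiIiIiIiIhERERERERESIiIiIiIiIiIiIiIiIiIiIiIiIiIiIiIiIRERERERERIiIiIiIiIiIiIiIiIiIiIiIiIiIiIiIiIhEREREREREiIiIiIiIiIiIiIiIiIiIiIiIiIiIiIiIiERERERERESIiIiIiIiIiIiIiIiIiIiIiIiIiIiIiIiIRERERERER"/>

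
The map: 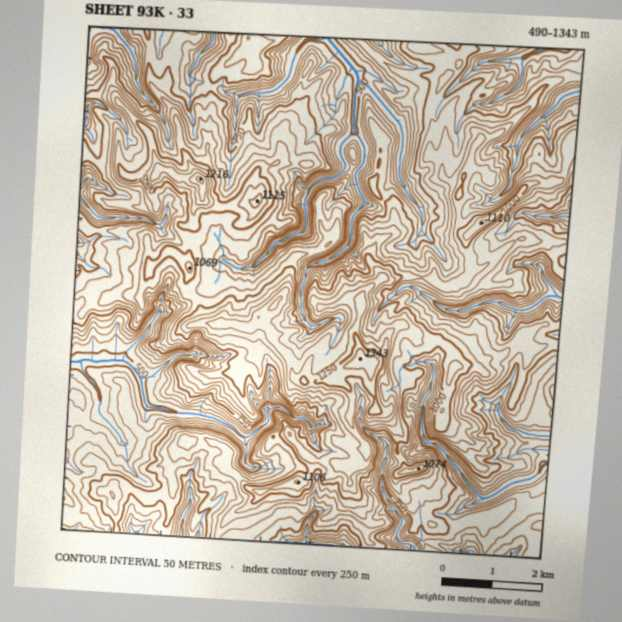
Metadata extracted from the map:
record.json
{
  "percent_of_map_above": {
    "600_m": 87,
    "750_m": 62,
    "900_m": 31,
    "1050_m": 10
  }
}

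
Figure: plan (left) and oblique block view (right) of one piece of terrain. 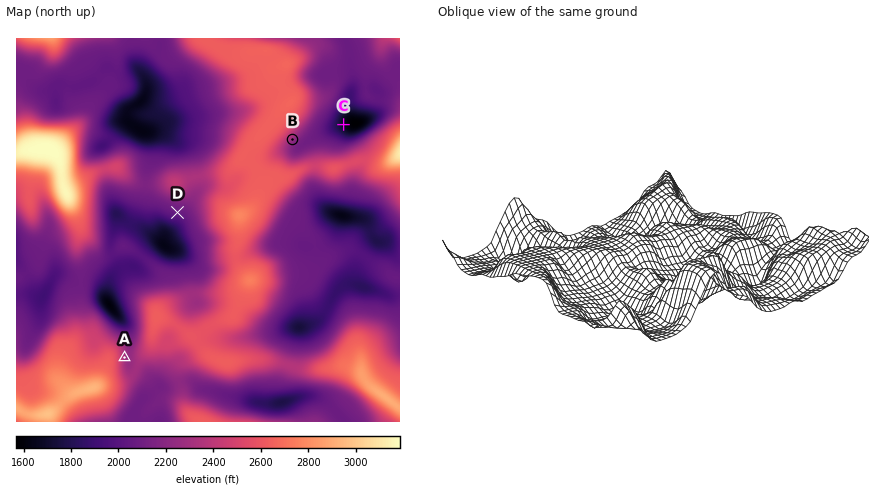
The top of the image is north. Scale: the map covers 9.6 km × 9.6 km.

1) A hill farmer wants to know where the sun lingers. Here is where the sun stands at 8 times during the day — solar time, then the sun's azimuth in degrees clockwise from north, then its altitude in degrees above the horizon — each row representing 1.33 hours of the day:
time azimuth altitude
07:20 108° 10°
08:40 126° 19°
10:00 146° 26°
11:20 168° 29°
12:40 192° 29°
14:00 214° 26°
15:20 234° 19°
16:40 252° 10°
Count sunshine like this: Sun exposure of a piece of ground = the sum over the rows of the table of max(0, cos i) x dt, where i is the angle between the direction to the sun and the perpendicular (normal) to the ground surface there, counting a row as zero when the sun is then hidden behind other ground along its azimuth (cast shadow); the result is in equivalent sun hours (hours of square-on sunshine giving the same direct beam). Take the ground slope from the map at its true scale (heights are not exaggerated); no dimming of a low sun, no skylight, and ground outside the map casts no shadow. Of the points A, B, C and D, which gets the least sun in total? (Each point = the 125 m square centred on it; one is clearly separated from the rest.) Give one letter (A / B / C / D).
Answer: C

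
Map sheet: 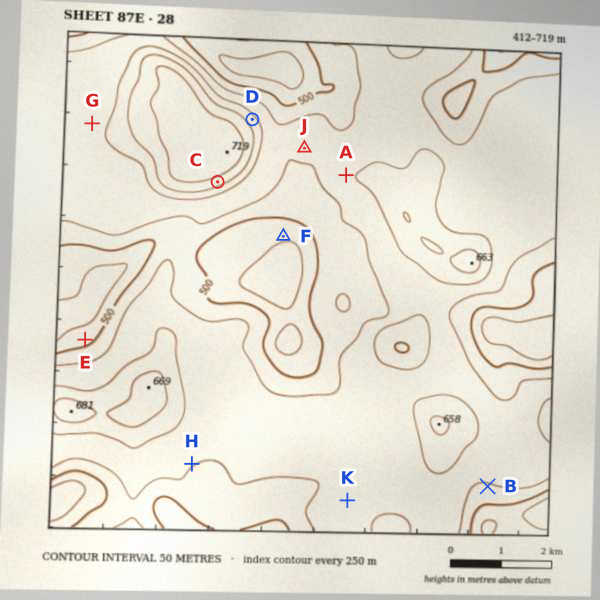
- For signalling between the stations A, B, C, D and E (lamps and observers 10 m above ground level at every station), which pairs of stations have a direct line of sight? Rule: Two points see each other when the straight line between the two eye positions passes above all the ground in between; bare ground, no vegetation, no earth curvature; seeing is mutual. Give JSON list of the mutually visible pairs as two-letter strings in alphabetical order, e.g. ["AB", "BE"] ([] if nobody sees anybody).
["AC", "AD", "CE"]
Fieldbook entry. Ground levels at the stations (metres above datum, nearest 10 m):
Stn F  460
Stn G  570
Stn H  550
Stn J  560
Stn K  560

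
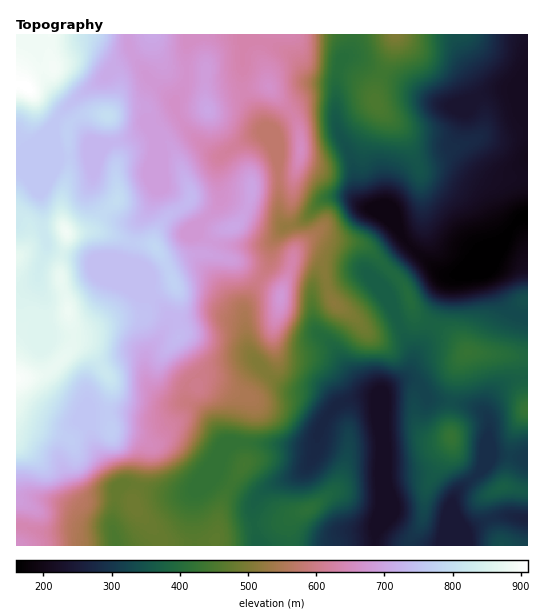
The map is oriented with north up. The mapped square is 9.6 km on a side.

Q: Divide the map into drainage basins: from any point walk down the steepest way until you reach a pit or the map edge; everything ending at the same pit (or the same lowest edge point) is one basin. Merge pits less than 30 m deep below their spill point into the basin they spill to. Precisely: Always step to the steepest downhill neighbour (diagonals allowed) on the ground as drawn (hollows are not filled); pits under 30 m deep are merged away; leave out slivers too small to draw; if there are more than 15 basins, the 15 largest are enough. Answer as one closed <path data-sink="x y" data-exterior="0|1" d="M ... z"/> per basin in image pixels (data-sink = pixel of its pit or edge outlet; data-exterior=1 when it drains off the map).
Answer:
<path data-sink="527 216" data-exterior="1" d="M527 34l-511 1 1 511 272-1-1-20 5-8-12 6-35 4-20 4-10 5 3-23 4-13 22-37 0-28 6-22 0-13-4-5 28-32-2-36 7-20 1-16 10-22 5-20 21-15 17 7 20 1 13 5 36 37 13 32 34 18 17 19 61 3z"/><path data-sink="374 545" data-exterior="1" d="M319 234l-18 11-8 10-2 14-10 22-1 16-7 20 2 36-28 32 4 5 0 13-6 22 0 28-22 37-4 13-2 22 44-10 20-2 14-9-7 11 2 21 117 0 16-25 4-34 24-42-2-28 6-41 2-9 10-15-17-18-34-18-13-32-36-37-13-5-20-1z"/><path data-sink="461 545" data-exterior="1" d="M481 353l-14 0-10 14-6 34 0 44-24 42-4 34-12 18-2 7 119-1 0-54-24-4 5-22 3-28 4-10 12-18-5-42-3-7-7-5z"/>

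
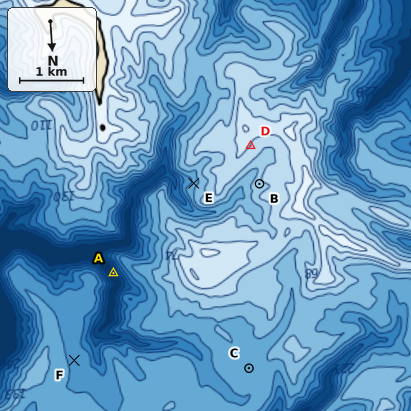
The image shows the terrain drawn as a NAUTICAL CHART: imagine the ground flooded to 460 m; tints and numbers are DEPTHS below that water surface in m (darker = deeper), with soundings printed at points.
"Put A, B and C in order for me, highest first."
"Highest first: B C A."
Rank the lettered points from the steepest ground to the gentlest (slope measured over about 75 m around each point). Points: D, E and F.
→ E D F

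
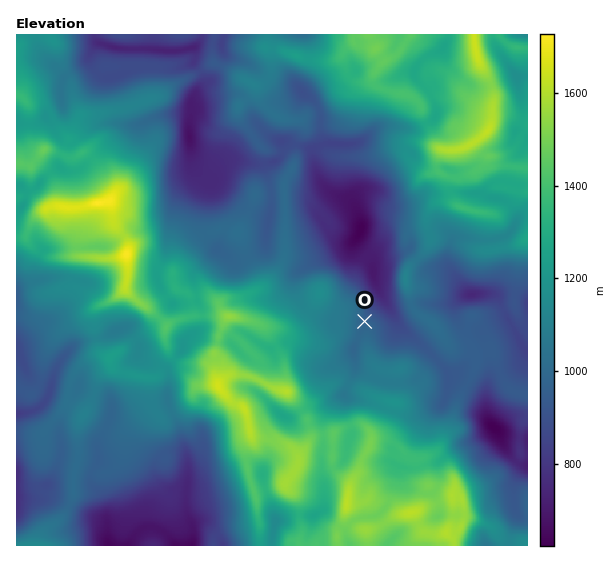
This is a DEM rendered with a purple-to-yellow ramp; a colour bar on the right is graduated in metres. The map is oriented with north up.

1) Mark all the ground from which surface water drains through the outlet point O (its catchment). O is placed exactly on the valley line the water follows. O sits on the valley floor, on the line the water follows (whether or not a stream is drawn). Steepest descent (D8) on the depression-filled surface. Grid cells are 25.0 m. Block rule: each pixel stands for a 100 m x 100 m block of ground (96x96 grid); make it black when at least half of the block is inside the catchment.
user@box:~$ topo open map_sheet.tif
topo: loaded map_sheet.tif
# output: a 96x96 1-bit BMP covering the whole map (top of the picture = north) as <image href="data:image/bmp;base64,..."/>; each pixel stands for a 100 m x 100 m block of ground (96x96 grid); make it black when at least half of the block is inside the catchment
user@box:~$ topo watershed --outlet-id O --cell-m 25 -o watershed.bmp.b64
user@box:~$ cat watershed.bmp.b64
<image width="96" height="96" href="data:image/bmp;base64,Qk2+BAAAAAAAAD4AAAAoAAAAYAAAAGAAAAABAAEAAAAAAIAEAAATCwAAEwsAAAIAAAAAAAAA////AAAAAAAAAAAAAAAAAAAAAAAAAAAAAAAAAAAAAAAAAAAAAAAAAAAAAAAAAAAAAAAAAAAAAAAAAAAAAAAAAAAAAAAAAAAAAAAAAAAAAAAAAAAAAAAAAAAAAAAAAAAAAAAAAAAAAAAAAAAAAAAAAAAAAAAAAAAAAAAAAAAAAAAAAAAAAAAAAAAAAAAAAAAAAAAAAAAAAAAAAAAAAAAABgAAAAAAAAAAAAAADwAAAAAAAAAAAAAADwAAAAAAAAAAAAAAH4AAAAAAAAAAAAAAH4AAAAAAAAAAAAAAH8AAAAAAAAAAAAAMH8AAAAAAAAAAAAB+H+AAAAAAAAAAAA//H+AAAAAAAAAAAA////AAAAAAAAAAAA////gAAAAAAAAAAB////wAAAAAAAAAAB////wAAAAAAAAAAB////wAAAAAAAAAAD////wAAAAAAAAAAP////4AAAAAAAAAAf////4AAAAAAAAAA/////4AAAAAAAAAA/////4AAAAAAAAAB/////4AAAAAAAAAB/////4AAAAAAAAAB/////AAAAAAAAAAB////+AAAAAAAAAAB////8AAAAAAAAAAB////8AAAAAAAAAAA////8AAAAAAAAAAA////8AAAAAAAAAAA//gP8AAAAAAAAAAA//AH8AAAAAAAAAAAfwAB8AAAAAAAAAAAeAAAAAAAAAAAAAAAAAAAAAAAAAAAAAAAAAAAAAAAAAAAAAAAAAAAAAAAAAAAAAAAAAAAAAAAAAAAAAAAAAAAAAAAAAAAAAAAAAAAAAAAAAAAAAAAAAAAAAAAAAAAAAAAAAAAAAAAAAAAAAAAAAAAAAAAAAAAAAAAAAAAAAAAAAAAAAAAAAAAAAAAAAAAAAAAAAAAAAAAAAAAAAAAAAAAAAAAAAAAAAAAAAAAAAAAAAAAAAAAAAAAAAAAAAAAAAAAAAAAAAAAAAAAAAAAAAAAAAAAAAAAAAAAAAAAAAAAAAAAAAAAAAAAAAAAAAAAAAAAAAAAAAAAAAAAAAAAAAAAAAAAAAAAAAAAAAAAAAAAAAAAAAAAAAAAAAAAAAAAAAAAAAAAAAAAAAAAAAAAAAAAAAAAAAAAAAAAAAAAAAAAAAAAAAAAAAAAAAAAAAAAAAAAAAAAAAAAAAAAAAAAAAAAAAAAAAAAAAAAAAAAAAAAAAAAAAAAAAAAAAAAAAAAAAAAAAAAAAAAAAAAAAAAAAAAAAAAAAAAAAAAAAAAAAAAAAAAAAAAAAAAAAAAAAAAAAAAAAAAAAAAAAAAAAAAAAAAAAAAAAAAAAAAAAAAAAAAAAAAAAAAAAAAAAAAAAAAAAAAAAAAAAAAAAAAAAAAAAAAAAAAAAAAAAAAAAAAAAAAAAAAAAAAAAAAAAAAAAAAAAAAAAAAAAAAAAAAAAAAAAAAAAAAAAAAAAAAAAAAAAAAAAAAAAAAAAAAAAAAAAAAAAAAAAAAAAAAAAAAAAAAAAAAAAAAAAAAAAAAAAAAAAAAAAAAAAAAAAAAAAAAAAAAAAAAAAAAAAAAAAAAAAAAAAAAAAAAAA="/>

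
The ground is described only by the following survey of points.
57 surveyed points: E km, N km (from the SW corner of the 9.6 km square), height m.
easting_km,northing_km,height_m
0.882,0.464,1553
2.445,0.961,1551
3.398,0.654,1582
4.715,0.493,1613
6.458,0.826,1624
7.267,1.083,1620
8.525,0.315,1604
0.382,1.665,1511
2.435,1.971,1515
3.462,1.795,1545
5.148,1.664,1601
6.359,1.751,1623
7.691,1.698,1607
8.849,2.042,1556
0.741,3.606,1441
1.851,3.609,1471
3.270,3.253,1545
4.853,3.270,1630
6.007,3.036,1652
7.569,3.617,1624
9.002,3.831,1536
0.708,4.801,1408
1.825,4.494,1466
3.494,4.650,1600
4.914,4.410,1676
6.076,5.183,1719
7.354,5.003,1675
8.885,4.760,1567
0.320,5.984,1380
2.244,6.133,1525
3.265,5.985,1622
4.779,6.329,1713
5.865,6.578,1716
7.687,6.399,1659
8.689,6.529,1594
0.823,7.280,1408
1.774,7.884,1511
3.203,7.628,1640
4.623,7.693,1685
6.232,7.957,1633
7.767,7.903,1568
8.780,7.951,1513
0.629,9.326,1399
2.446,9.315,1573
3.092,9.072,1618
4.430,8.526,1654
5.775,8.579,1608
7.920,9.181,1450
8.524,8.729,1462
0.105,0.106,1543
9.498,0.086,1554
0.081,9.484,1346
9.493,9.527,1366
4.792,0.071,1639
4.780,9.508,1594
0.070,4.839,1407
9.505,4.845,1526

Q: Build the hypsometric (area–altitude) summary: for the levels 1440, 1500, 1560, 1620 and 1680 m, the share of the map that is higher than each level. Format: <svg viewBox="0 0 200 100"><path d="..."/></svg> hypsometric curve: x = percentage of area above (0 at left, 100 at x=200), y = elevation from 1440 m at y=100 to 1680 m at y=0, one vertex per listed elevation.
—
<svg viewBox="0 0 200 100"><path d="M181 100l-22-25-40-25-52-25-46-25"/></svg>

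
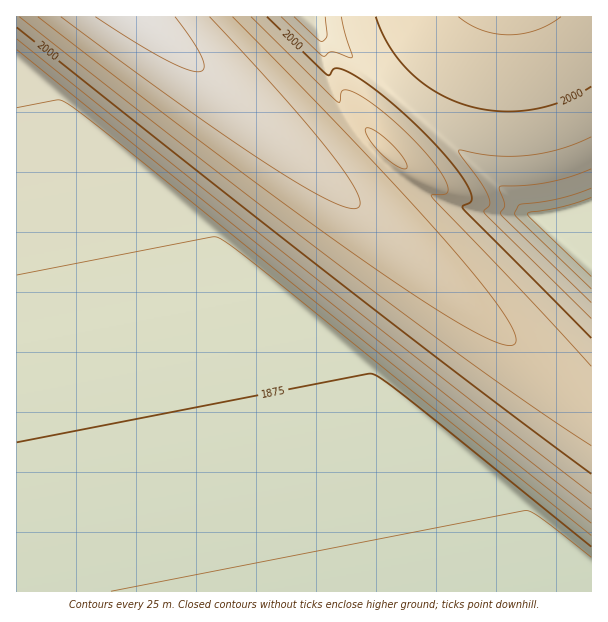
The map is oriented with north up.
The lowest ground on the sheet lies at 1835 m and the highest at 2110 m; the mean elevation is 1945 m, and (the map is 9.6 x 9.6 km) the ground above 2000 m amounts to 29.4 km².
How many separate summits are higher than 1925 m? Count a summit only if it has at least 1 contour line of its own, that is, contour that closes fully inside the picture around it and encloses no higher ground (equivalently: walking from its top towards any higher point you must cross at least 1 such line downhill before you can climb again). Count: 1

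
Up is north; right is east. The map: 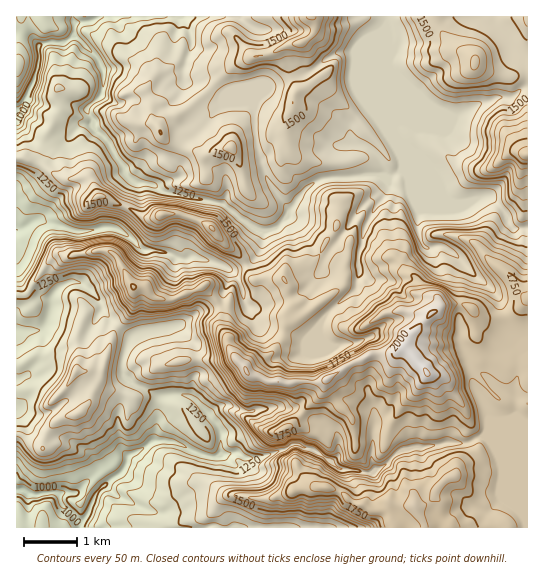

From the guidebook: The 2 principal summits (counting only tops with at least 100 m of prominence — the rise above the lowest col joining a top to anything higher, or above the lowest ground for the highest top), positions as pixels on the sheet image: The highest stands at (427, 373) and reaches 2056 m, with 1151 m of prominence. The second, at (414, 506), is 1878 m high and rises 210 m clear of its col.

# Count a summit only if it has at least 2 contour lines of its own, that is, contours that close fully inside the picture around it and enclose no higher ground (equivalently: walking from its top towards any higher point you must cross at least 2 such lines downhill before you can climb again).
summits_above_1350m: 8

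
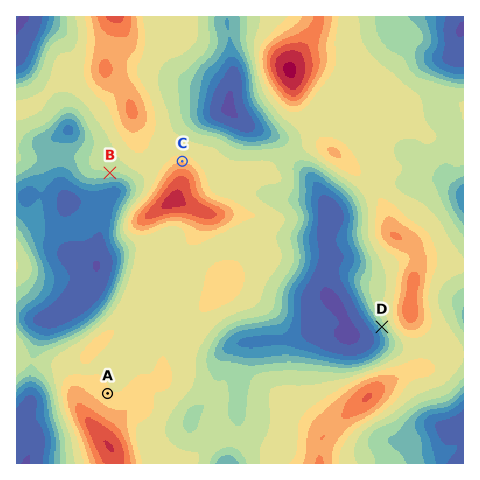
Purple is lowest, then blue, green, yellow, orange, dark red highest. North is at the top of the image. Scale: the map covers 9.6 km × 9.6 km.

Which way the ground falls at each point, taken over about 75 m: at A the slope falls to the NE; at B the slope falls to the S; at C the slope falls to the N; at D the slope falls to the SW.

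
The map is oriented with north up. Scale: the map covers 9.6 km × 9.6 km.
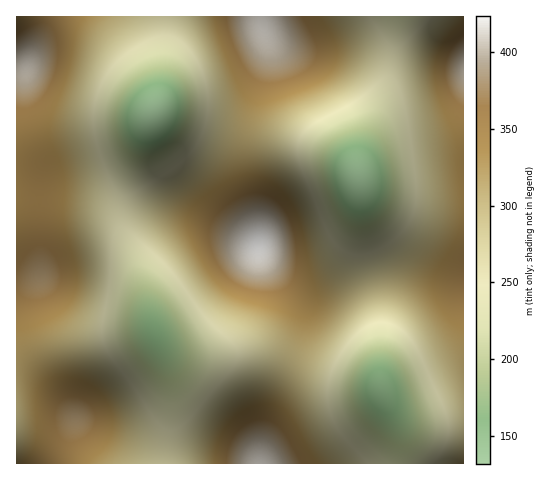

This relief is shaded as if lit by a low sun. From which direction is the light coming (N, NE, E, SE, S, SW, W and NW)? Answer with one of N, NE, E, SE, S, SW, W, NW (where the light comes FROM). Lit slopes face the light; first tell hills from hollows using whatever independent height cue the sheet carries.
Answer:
S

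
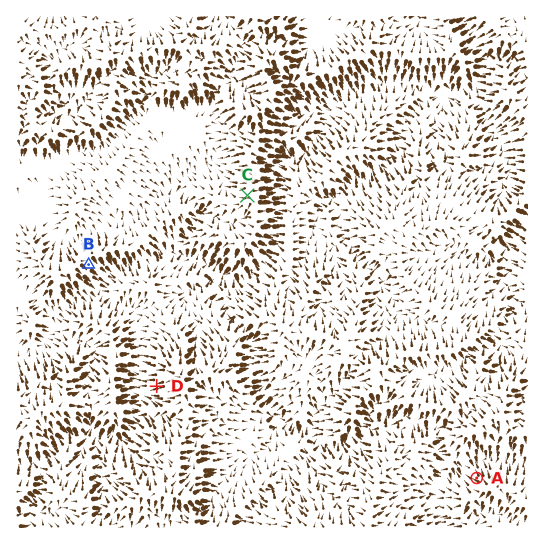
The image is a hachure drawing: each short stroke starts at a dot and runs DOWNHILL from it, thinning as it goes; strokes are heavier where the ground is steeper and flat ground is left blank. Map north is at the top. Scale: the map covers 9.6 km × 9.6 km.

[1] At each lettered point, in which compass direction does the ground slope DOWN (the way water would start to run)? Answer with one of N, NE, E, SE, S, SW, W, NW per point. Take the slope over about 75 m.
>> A NW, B SE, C W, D W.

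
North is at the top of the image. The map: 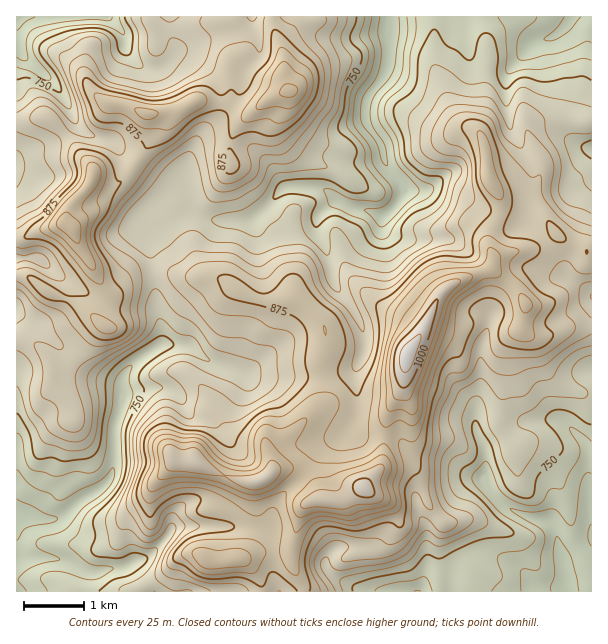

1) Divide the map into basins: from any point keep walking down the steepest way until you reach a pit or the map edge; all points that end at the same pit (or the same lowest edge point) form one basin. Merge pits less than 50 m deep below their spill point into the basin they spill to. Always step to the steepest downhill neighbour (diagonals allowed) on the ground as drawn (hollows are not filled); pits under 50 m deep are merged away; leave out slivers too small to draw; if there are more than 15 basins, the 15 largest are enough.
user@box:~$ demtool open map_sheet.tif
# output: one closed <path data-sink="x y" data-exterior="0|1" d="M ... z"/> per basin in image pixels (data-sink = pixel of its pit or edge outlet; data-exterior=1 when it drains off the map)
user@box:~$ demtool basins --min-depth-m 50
<path data-sink="389 30" data-exterior="0" d="M434 16l-162 0 0 11 11 27 0 23 5 14-21 9-18 14-21-11-16-1-18 0-18 10-27 2 5 12-2 11-24 37-8 8-9 2-18-8-7 13-16 18-4 12 0 5-9 0-19 6-14 8-8 1 0 97 8 1 9 5 15 14 4 13 8 1 6-3 18-17 8-14 12-10-4-3 2-9 7-15 0-6-5-5 9 4 16-14 9-2 21-4 11 0 16 5 21-1 14 2 19 14 18 8 17 1 19-5 25 22 6 11 0 18-5 13 4 15 0 26-27 27-27 21 2 21 27 0 13 12 7 16 7 2 15 2 19-14 3 0 19-24 4-47 16-27 6-36 16-25 15-33 10-10 22-10 20-6 2-6-5-27 12-24 0-15-12-19-2-30-5-14-7-7-12-4-6-7-8-13-12-32-3-12z"/><path data-sink="20 513" data-exterior="0" d="M170 272l-38 5-16 13-6 2-2 11-8 15 0 5 4 3-12 10-8 14-18 17-6 3-8-1-4-13-15-14-9-5-8 1 1 254 244 0 1-7-4-10-16-17 21-6 27-2 4-7 8-36 17-9-7-16-13-12-23-1-4 3 0-8-2-6 0-9 27-21 27-27 0-26-4-12 5-16-1-23-16-17-14-11-28 5-17-5-33-19-30 0z"/><path data-sink="566 587" data-exterior="0" d="M557 234l-23 14-21 4-18 6-4 12-20 6-22 10-10 10-15 33-16 25-5 32-17 31-2 39-5 14-16 18-3 0-10 10-9 4-17-3-12 1-6 4-5 6-9 35 0 19 13 28 287-1 0-339-26-11z"/><path data-sink="17 17" data-exterior="1" d="M270 16l-253 0-1 221 8 1 18-9 15-5 9 0 0-5 4-12 16-18 7-13 18 8 9-2 8-8 24-37 2-11-5-12 27-2 18-10 34 1 21 11 18-14 21-9-5-14 0-23z"/><path data-sink="572 17" data-exterior="1" d="M591 16l-157 1-1 43 3 12 12 32 8 13 6 7 12 4 7 7 5 14 2 30 12 19 0 15-12 24 0 9 6 13 13-6 27-5 14-7 8-8-12-17-10-21 7-30-13-34 3-5 17-6 44 2z"/><path data-sink="591 149" data-exterior="1" d="M575 120l-27 0-19 8-1 6 13 31-7 30 10 21 17 22 26 14 4 0 1-129z"/>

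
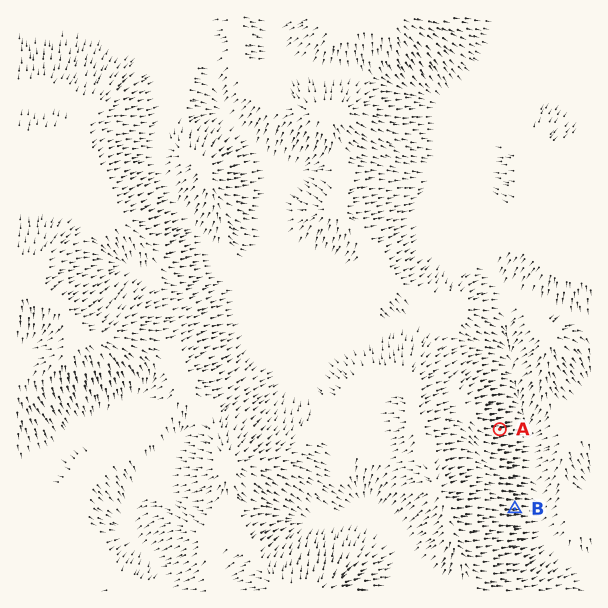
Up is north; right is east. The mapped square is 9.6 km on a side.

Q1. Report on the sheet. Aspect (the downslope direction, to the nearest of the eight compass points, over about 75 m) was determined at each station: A E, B E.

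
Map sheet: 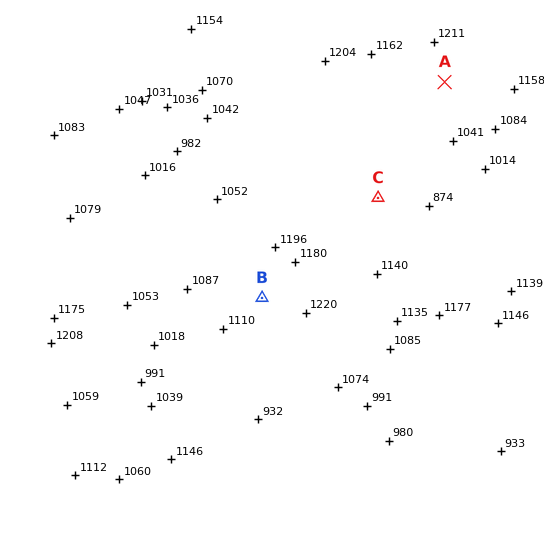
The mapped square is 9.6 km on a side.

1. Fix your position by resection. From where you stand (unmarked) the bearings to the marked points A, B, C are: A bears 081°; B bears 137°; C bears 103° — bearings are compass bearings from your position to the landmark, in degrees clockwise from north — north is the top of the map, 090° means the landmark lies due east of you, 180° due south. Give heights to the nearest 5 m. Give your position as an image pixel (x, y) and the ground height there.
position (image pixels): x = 110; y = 135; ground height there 1025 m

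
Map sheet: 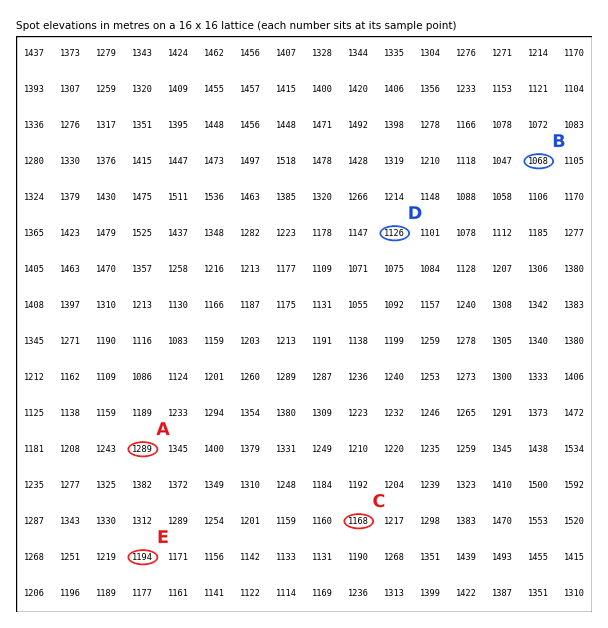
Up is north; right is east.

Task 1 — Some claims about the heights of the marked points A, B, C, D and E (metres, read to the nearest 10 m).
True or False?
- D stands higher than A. False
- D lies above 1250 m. False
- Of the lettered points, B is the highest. False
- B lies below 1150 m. True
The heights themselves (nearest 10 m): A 1290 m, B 1070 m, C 1170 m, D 1130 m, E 1190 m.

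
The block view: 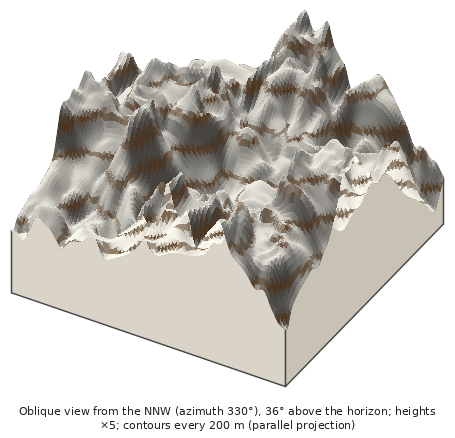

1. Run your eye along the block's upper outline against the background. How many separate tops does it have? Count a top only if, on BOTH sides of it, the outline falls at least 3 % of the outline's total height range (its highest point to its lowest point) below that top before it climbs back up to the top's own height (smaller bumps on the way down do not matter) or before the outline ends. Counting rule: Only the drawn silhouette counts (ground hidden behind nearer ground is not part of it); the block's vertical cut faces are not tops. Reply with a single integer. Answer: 7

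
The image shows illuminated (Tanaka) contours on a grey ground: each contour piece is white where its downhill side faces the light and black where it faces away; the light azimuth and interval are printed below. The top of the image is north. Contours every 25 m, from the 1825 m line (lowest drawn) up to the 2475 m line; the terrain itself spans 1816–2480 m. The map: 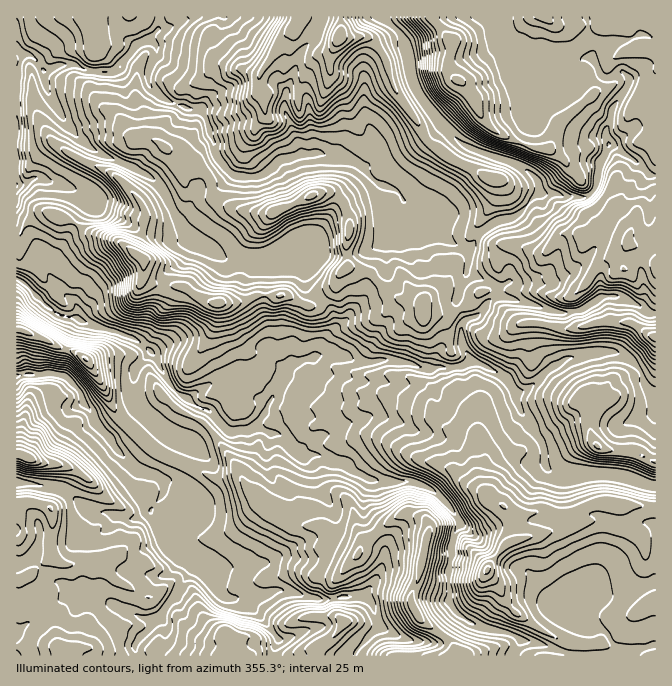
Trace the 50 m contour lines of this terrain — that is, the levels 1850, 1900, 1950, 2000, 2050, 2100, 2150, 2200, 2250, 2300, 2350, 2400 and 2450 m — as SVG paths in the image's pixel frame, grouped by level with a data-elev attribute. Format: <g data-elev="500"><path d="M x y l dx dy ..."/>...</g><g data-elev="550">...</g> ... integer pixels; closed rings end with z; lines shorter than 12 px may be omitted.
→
<g data-elev="1850"><path d="M17 371l10-2 13 2 8-1 19 3 15 17 8 22-10-6-3-14-15-12-12-3-25 2-5 2-3 3"/><path d="M152 355l-3-2-2-6 7 4 0 4z"/><path d="M17 273l11 7 16 13 5 7 11 9 10 2 4-3 1-4 2 0 15 15 13 7 27 9 7 5 1 3-25-9-37-6-7-5-16-4-22-17-7-10-9-8"/><path d="M17 116l2 14-1 15 2 15 0 15 4 10-7 9"/></g><g data-elev="1900"><path d="M150 514l-1-4 3-3 1 1-1 4z"/><path d="M17 366l10-3 11 3 12-1 15 2 5 3 17 18 20 34 11 11 6 10 11 15 7 5 16 7 13 8 0 4-4 13-5 5-5 2 2-12-3-7-2-1-17-3-5-3-21-18-13-15-14-13-3-12-4-2-12 0-4-9 6-10-10-12-7-2-22 0-3 2-5 7-3 3"/><path d="M17 268l13 4 14 10 3 0 1-7 2-1 20 13 11 1 7 9 8 3 3 13 6 5 41 14 6 5 9 3 6 7-2 17 10 24 3 3 12 4 9 11 8 2 4 4-2 0-27-12-32-35-3 0-3 3-7 13-3 2-2-1-3-14 1-3 8-8 0-4-3-2-28-13-32-4-21-10-24-16-8-13-5-4"/><path d="M17 19l6 21 3 5 16 9 6 9 12-1 6 1 0 2-16 11-1 2 1 16-2 1-4-6-10-22-6-4-2 4-3 31 3 72 2 2 7-1 7 1 11 10-5 2-10 0-4 2-10 11-3 10-4 6"/></g><g data-elev="1950"><path d="M17 358l8-2 9 3 34 5 11 9 29 35 6 4 1 0 1-2-2-57-3-6-9-5-17-1-18-4-31-19-16-14-3-1"/><path d="M36 17l4 8 22 16 4 12 11 6 8 6 9 3 18-2 15-14 7-11 18-9 7-5 1 3-4 7 3 8-2 7-5-5-10 1-12 12-4 10-4 4-10 3-27-2-10-3-8 3-1 3-1 15 8 27 3 8 2 9-3 0-11-7-22-17-5-2-2 1-2 6 1 17 2 8 3 7 18 13 39 20 9 10 3 7-4 13-4 3-5 1-8-2-15-10-10-4-15-2-12 1-6 5-9 31 4-8 6-2 27 13 8 1 13 20 18 12 10 11 5 25 4 7 9 5 26 5 9 4 16 3 6 8-9 22 1 10 4 8 5 6 5 1 23-5 1 3-5 8 0 4 13 5 5 10 8 8 13-1 7-6 3-6-1-10 8-5 9-12 5-10 1-8 13-6 10 1 15-5 7 3-7 8-10 1-9 6-3 8-6 11-7 19 4 14 13 18 8 4 5 6 11 5-7 3-9 7-8-4-19-15-11 4-7-10-10 4-8-1-8 0-7-3-22-20-13-6-17-12-16-18-4-1-1 4 1 8 4 6 8 4 8 7 22 10 12 11 9 25 1 10-4 5-11-1-2 1 16 14 5 6 3 21-1 20 9 8 33 17 2 3-1 4-8 6-6 6 0 6 8 4 15-1 7 3-24 15-5 9-18-2-13-3-7-4-22-23-5-1-6 1-4-8-10-4-18-23-5-15-3-7-4-2-10-3 0-2 4-4-3-7-39-49-14-12-21-14-15-15-9-22-5-2-11 10"/></g><g data-elev="2000"><path d="M129 655l-4-7 0-4 3-12 4-7 0-1-24-16-2-3 1-5 2-2 5 1 30 10 5 0 6-2 4-3 8-12 1-5-3-2-11-1-9-9 2-3 8-5-6-10-9-6 1-11-3-6-18-4-12 4-6 0-1-9-11-2-8-6-5-6-4-11 2-3 29 6 10 0 0-3-16-25-23-22-21-11-10-15-9-6-3-9-4-6-3-1-8 6"/><path d="M17 477l26 8-26 3"/><path d="M17 349l7 0 44 10 32 33 5 4 3-1 1-12-4-30-3-4-35-8-50-30"/><path d="M187 110l-9-5 6-1 9 4-2 2z"/><path d="M73 17l8 16 4 22 3 5 6 1 10-3 7-11-3-30"/><path d="M122 17l6 4 4-1 4-3"/><path d="M187 17l2 3-10 10-6 10-3 22-3 3-7 4-5 9 1 5 7 9 12 11-5 1-8-2-14-9-4-5-7-15-9 11-4 3-17-3-9 0-8-2-4 0-2 3-3 8 1 7 3 15 5 8 0 7 6 13 16 14 2 3-12-1-12-4-38-19-5 1 0 3 2 5 11 10 40 23 11 10 7 14-5 15-8 5-20 2-8-2-9-9-11-5-9-1-4 1-2 2 1 3 5 7 9 5 15-1 4 3 4 11 6 15 7 7 11 6 11 16 1 21 6 10 13 4 14 1 11 5 20 0 11 7 2 5 0 5-11 25 1 5 2 4 4 0 6-2 17-12 30-15 18-15 8-4 24 1 18 5 19-2 6 6 19 9 11 12 7 1 10 0 6 2-13 5-22 5-2 2 1 7-9 6-1 7 2 10-2 8 3 6 7 6-5 13-1 5 3 5 23 23 12 6 24 8-11 4-22 5-7-1-14-8-16-6-10-1-18 3-33-11-10 3-15-11-23-8-4 1 3 26 12 42 7 7 41 21 3 9-3 10 2 11 17 14 13 5 2 3-4 2-23-1-10 3-14 11-2 3-1 8-1 1-50-16-18-16-4-1-13 16-8 2-2 4 0 11-2 7-5 4-6-3-5 3-9 10 1 7"/></g><g data-elev="2050"><path d="M102 655l1-8-6-9-17-5-12 0-13-6-5 2-10 9-2 7 2 10"/><path d="M17 587l5 0 12-7 3-5 1-7-1-1-5 0-15 6"/><path d="M17 555l3 1 4-2 10-12 2-7-1-13 2-3 1 0 4 5 2 8-2 33 23 3 6-1 3-3-10-6-6-10-1-10 5-26-1-7-2-3-5-4-20-4-17 0"/><path d="M17 471l11 3 40 4 24 10 5-1 1-2-4-8-17-16-10-7-17-7-10-16-10-3-5-8-8 2"/><path d="M17 342l51 12 29 28 3 2 2-1-3-26-4-5-15-5-13-1-18-12-27-16-5-1"/><path d="M227 17l-2 2-6-1-15 5-9 7-5 15-2 23-13 17 0 7 4 3 10 0 6 4 10-2 4 1 4 9-1 8 6 13 3 25 9 14 5 4 15 2 7-1 5-2 16-15 16-3 6-4 18 1 5 3 2 3-25 5-16 5-9 8-15 7-15 2-10-1-5-3-6-6-10-12-15-39-17-2-9-7-18-2-10-3-11 3-17-6-15 0-2 1-1 3 6 10 1 15-1 7 2 5 17 11 15 4 18 12 10 15 12 23 13 15 26 18 5 7 4 8-3 3-10-1-24-8-9-5-3-4-2-10-8-21-13-22-6-5-24-13-10-5-8-1-10-1-2 2 20 20 8 13 2 5-4 7-1 8-10 5-14 3-4 4 3 16 3 6 10 8 11 15 1 5 0 18 5 9 12 3 12-1 11 7 17-2 10 1 14 10 7 11 7 0 19-4 31-18 19-1 18 7 10 2 14-2 8-4 13 0 2 2-1 7 3 5 14 8 7 3 6 5 27 7 17 7 23 5 0 1-7 2-8 4-23-4-17 0-4 2-2 3 5 8-11 5-1 5 11 25-13 11-4 8 5 11 14 17 10 7 22 6 12 7 16 17 5 12 0 1-3-2-18-16-22-8-8 1-25 10-15 1-15-12-7-2-7-1-4 4 2 13-3 3-22-8-10-1-6 3-7-1-13-6-14-9-17-7-1 3 2 8 10 22 12 10 24 14 12 3 5 3 0 10 3 7 0 3-6 9-1 5 1 4 4 6 5 3 9 2 10 5 12-3 18-2 10-3 2 1 0 8 4 9-1 10-1-1-7-8-10-3-23 1-12 4-14-1-11 2-12 7-7 9 0 4 4 3 12 3 1 3-7 7-13 7-3-2-3-12-10-9-30-9-27-7-4 3-3 10-7 7-1 13-7 10"/></g><g data-elev="2100"><path d="M262 655l-1-11 0-6-3-4-6-3-12-3-10-5-6-1-7 1-5 4-7 11-1 9-4 8"/><path d="M334 655l3-5 27-25 0-7-7-7-22-4-10 4-15 1-8 3-4 3 1 2 23 3 3 2 0 2-28 20-4 5 1 3"/><path d="M50 510l2 1 0-1 0-3-2-1-2 1z"/><path d="M17 467l10 3 13 2 25-1 8-3-2-3-5-5-19-8-9-14-8-1-8-5-5 1"/><path d="M90 368l2 0 2-2-2-9-9-5-7 0 0 3 4 5z"/><path d="M17 337l31 7 6-1-5-5-17-10-10-5-5 0"/><path d="M254 17l-3 3-8 5-6 8-8 3-12 10-8 4-5 12 1 14 7 3 14 9 0 9 2 6-4 12 5 8-2 10 3 16 7 11 5 3 7-1 24-19 12-5 9-7 8 2 10-3 10 2 23-2 15 5 4-1 3-8 3-2 6 4 8 10 9 19 7 9 23 19 23 12 11 11 2 7-7 18 5 12-20-1-17 5-20 3-25-2-3-3 1-22-2-18-3-14-8-11-10-8-16-3-16 1-16 3-18 8-7 2-19 7-14 1-22-2-4-3-2-10-14-23-17-15-25-12-15-1-13 1-5 2-3 4 3 13 5 2 12 0 4 1 6 7 12 8 18 22 3 0 5-7 10-1 4 6-1 13 3 5 12 14 17 11 10 13 8 1 9 0 26-17 10-4 15-2 9 0 4 3 4 10 3 23-2 5-13 18-13 14-5 0-8-8-6-2-30 1-13 2-8-3-12 0-8-2-17-12-16-5-25-18-4-7 2-23-7-15-6-8-16-12-8-5-6-2-1 4 19 28 1 5-3 5 1 10-3 2-11 1-13 4-3 1-1 5 3 10 11 10 10 17 0 20 2 8 4 3 7 2 12-2 5 0 8 7 18-2 9 1 28 15 17-4 28-15 12 2 13-2 18 8 7 1 10-4 8-8 10 2 9-4 8 0 3 2 1 3 0 15 7 7 10 2 7 8 7 3 16 3 18 7 11 0 11 7 7 0 5-3-2-15 2-12 2-2 5 15 7 9 36 21 7 12 7 7-3 8 3 16-6-3-9-21-7-9-7-5-18-8-5 1-8 4-9-1-20 8-7 1-3 5-8 7-5 12-1 6 3 9 5 10-5 3-12 2-10 6-1 5 4 9 8 8 25 11 12 8 14 16 14 24 0 7-8 3-2 4-2 9 0 8-3 9-2 20 2 16 3 7 6 7 13 10-6 0-12-7-13-15 3-8-1-14-2-8 4-12-1-12 6-24-5-9-14-13-7-4-20-4-23 12-10 3-10 9-12-10-7 26-19 40-1 4 2 6 1 3 4 2 15-5 18-8 15-12 4 0 2 8 0 10-3 13 2 15 3 8 12 19-3 1-12 1-7 2-8 7-3 7"/></g><g data-elev="2150"><path d="M505 655l4-10-1-3-6-3-24-3-13-5-17-11-11-13-2-7 4-15 0-15 3-10 0-12 4-13 1-13-3-6-14-13-20-4-9 3-15 12-14 15-14 5-14 28-3 8 0 4 3 0 19-9 7-8 4-12 5-7 8-3 4 0 3 2 4 13 1 17-8 28 2 15 3 7 9 11 19 14-2 2-7 2-30 1-6 3-3 5"/><path d="M332 637l3 0 15-12 2-3-1-4-11-4-4 1 1 12z"/><path d="M655 492l-48-10-15 0-28 6-27-7-16-16 0-3 5-9 0-5-2-2-10-3-9-10-14-36-4-4-5-2-7 1-11 9-13 19-8 5-1 3 4 10-2 4-32 12-1 4 5 5 18 10 11 8 16 21 14 23 3 10 0 3-3 2-11-1-3 8 1 10-3 7 0 6-2 12 3 15 4 8 6 5 17 10 31 10 22 10 7 5 0 2-20 2-4 3-3 3"/><path d="M17 463l10 4 10 0 7 0 4-4-13-16-13-6-5 0"/><path d="M212 317l7 1 11-2 32-19 5 0 5 5 5 1 15-3 1-5-3-4-5-2-7 0-11 4-10-1-12 3-15-6-18-2-7-4-11-10-14-1-8-3-2-7-4-5-24-17-22-8-6 0-6 3-1 3 1 7 9 10 11 17 0 21 2 7 7 3 13-3 7 0 13 6 20 1z"/><path d="M270 17l-14 18-6 11-11 5-11 11-2 5 1 8 9 5 2 3-2 14 0 15 4 8-1 12 4 8 4 4 5 1 6-1 9-8 8-2 7-4 4-7-1-12 9 11 4 3 4 0 8-5 7 3 5 0 8-4 10-8 10 0 14-16 8 8 13 9 7 6 6 11 8 19 6 8 45 25 11 12 8 14-1 16 1 4 4-1 17-10 18-4 13-9 6-11 1-5-2-7-8-10 2-1 13 9 7 15-3 5-9 2-5 3-7 12-8 6-18 6-14 10-3 6-3 22 1 5 5 8 0 2-9 2-6 3-3 5-3 11-5 5-3-1-2-3 2-15-2-9-2-2-16 0-16 2-15-9-5-2-1 1-5 11-5 2-7-4-5-9-11-4-9-6-2-3 0-3 8-22 0-17-7-18-10-12-4-2-18-2-15 2-20 10-48 16-3 3 2 3 8 7 9 12 7 2 6-2 19-12 13-5 17-4 13-2 4 1 3 7 3 30 2 10-11 16-2 10 1 5 4 4 3 1 12-8 15-6 4 0 8 8 6 14 0 14 2 2 6-1 3 2 1 12 4 5 10 0 12 4 10 0 8-7 12-5 10-14 15-4 10-9 5-1 1 1-1 8-6 11-4 4-8 2-2 3 3 12 7 9 27 13 8 3 12 13 7-2 18-14 13-5 8 0-24 18-12 15-2 7 2 8 8 20 7 8 12 25 10 5 54 7 27 10"/></g><g data-elev="2200"><path d="M488 655l1-5-1-3-24-9-12-6-12-9-10-13-4-8 0-5 6-17 11-56-3-6-12-10-20-2-8 3-5 8 2 2 8 2 4 6 0 23-2 22-10 23 0 9 3 8 10 15 20 10 8 7-3 3-7 2-13 2-21 1-7 3"/><path d="M655 590l-15 8-10 10-3 7 2 5 5 1 21-5"/><path d="M655 498l-50-10-13 2-28 8-7-1-15-4-12 0-17-15-6-7-13-8-6-7-3-2-15 4-8 7-10-2-7 4 1 3 24 39 10 11 7 14-1 10-2 2-4 1-10-2-3 2 1 11-5 22 2 10 7 11 12 5 10 7 18 9 43 16 1-1-21-17-9-16-2-10 2-24 2-1 9 2 8-1 30-18 20-9 10 0 15 6 7 7 6 14 6 6 6 1 10-3"/><path d="M17 459l13 4 5-1 1-2-5-7-9-4-5 0"/><path d="M655 423l-5-3-3-5-1-13-6-19-1-10-5-5-10-4-14-1-18 4-18 6-15 10-7 12 0 8 3 10 9 12 9 23 4 5 17 7 36 5 25 10"/><path d="M420 325l4 1 3-1 4-8 0-19-1-3-3-2-9 2-4 7 1 15z"/><path d="M210 310l9 2 7-2 5-3 1-5-7-7-13-1-12-3-15-9-9 0-5 1-1 2 3 3 12 6z"/><path d="M136 295l11-3 10-7-1-8 5-17-4-5-7-5-23-11-10-2-3 2 0 4 19 27 0 20z"/><path d="M347 240l3-2 4-8 0-7-4-4-3 2-1 4-1 10z"/><path d="M264 223l3 2 5-2 25-13 27-8 10-7 1-5-3-3-5-2-15 0-7 3-15 9-22 6-9 9 0 5z"/><path d="M277 17l-22 38-6 7-10 3-3 3 9 12-2 20 2 7 6 8 0 15 1 4 3 1 7-6 10-1 5-3 1-3-2-14 7-18 2-2 4 0 2 15 6 14 3 1 2-1 5-12 1-2 7 11 5 2 17-14 11-6 7-9 5-14 5-2 5 6 7 17 21 19 9 14 10 18 5 6 43 26 27 28 5 1 10-1 10-4 4-6 1-8-3-7-5-7-9-5-42-15-10-6-17-17-28-43-10-39-2-13-6-6-16-9-3-3"/><path d="M391 17l2 5 17 19 4 11 4 25 5 13 8 12 17 19 16 14 13 8 43 15 17 8 11 9 6 10 19 12-8 5-10 1-5 9-6 4-9 1-8 10-9 4-20 4-10 7 1 16 5 12 3 2 3 0 6-7 6 0 10 15 1 5-1 8 21 14-3 1-33-3-7 1-12 31 1 5 6 4 12 4 13-1 8 2 12-4 13-2 47-3 17 1 7 4 11 10 12 23 8 7"/></g><g data-elev="2250"><path d="M474 655l-1-3-3-4-16-5-15 12"/><path d="M426 628l6 1 1-2-13-23-1-9 9-27 9-41-3-7-9-5-3 3-4 17-6 43-8 17-1 5 2 9 9 14 4 3z"/><path d="M514 615l4 2 3-2-2-3-7-7-2-23-6-14 0-4 4-5 16-7 20-4 46-23 5-5-5-5 0-1 3-2 7-1 22 4 20-8 1-2-16-7-20-3-11 2-29 10-8 1-17-6-13 2-9-4-25-22-17-1-8 5-2 3 0 3 7 15 19 21 2 6-6 20-5 3-8 2-2 2-6 21 1 9 6 8 14 2 10 8 8 4z"/><path d="M655 448l-16-11-7-1-15 1-5-3-3-4-2-5 2-3 15-15 4-10-1-9-5-6-3-7-2-2-5 0-8 3-9-1-15 6-7 6-9 11-1 5 0 5 3 4 8 5 6 28 6 7 11 5 35 4 23 9"/><path d="M143 270l2-1 4-7 0-5-14-9-8-1 3 8 7 7z"/><path d="M305 198l3 2 6-1 4-6-3-2-4 1-5 3z"/><path d="M494 187l11-2 3-3-1-5-9-5-20-2 0 5 3 5 7 5z"/><path d="M283 17l-31 56 0 24 6 6 7 11 8-21-5-8 0-5 6-7 4-2 7 3 9-8 3 0 3 16 7 0 3 3 8 18 2 3 25-20 3-6 0-14 9-9 7-3 4 2 6 4 14 32 24 28 6 6 2-3-1-5-17-30-8-30-10-23-7-5-15-7-3-6"/><path d="M401 17l1 3 16 18 4 34 6 16 19 23 19 19 12 9 12 6 51 18 10 7 8 10 13 10 12 3 5-1 3-4 3-28 7-10 0-17 3-6 4-1 1 7 6 9 2 5-7 5-5 10-9 29-9 9-17 5-9 10-9 5-14 18-17 9 9 21 9 5 5 10 0 2-7 5-1 3 12 9 13 5 12 1 6-2 20-12 15 0 4 3-3 1-11 1-21 14-10 2-9 4-15-1-23-4-12 0-7 7-1 9 1 3 4 2 27-3 33 7 33-4 17 2 5 2 13 13 10 14 5 4"/></g><g data-elev="2300"><path d="M479 587l5 1 13-5 1-5-1-14 1-7 12-9 21-10 1-1-1-2-14 0-10 3-5 4-8 13-12 6-4 6-3 10 1 7z"/><path d="M503 508l4 1 0-2-3-4-4 0 0 2z"/><path d="M595 452l9 1 9-3-23-21-2 4-1 9 2 5z"/><path d="M655 317l-8 1-15-8-23-1-24 10-10 2-10 7 5 4 7 1 30-3 20 3 18 15 6 9 4 3"/><path d="M655 178l-8 1-5-6-10-3-6-7-6-1-3 0-8 8-6 18-4 7-9 8-12 5-9 13-12 7-15 24 1 3 2 1 12-6 3 0 5 18 5 5-7 17-8 7 5 5 9 2 8-1 23-17 7 2 17 1 20 11 6 8 5 2"/><path d="M291 17l-6 11-1 7 10 6 6-5 12-19"/><path d="M329 17l-7 23-10 15 2 3 5 5 5 20 3 6 3-2 8-9 1-13 5-8 11-10 17-9-2-5-13-6-5-10"/><path d="M407 17l1 3 15 17 3 35 6 16 6 9 30 30 22 14 59 22 8 5 17 17 6 3 5 0 3-3 1-13-3-12 8-12 0-4-5-6 0-5 8-11 6-7 4-12 17-20 0-5-4-6 4-2 6 4 3 3 0 5-14 30-1 16 9 6-1 9 1 4 14 10 8 11 6 6"/></g><g data-elev="2350"><path d="M484 574l3 0 2-2 1-4-2-2-3 2z"/><path d="M655 325l-10-1-15-6-10 4 0 1 15 7 7 10 13 12"/><path d="M655 195l-5 6-6-4-15 2-7-5-10 3-4 3-9 14-7 4-7 7-10 4-2 4 5 17 2 2 5 0 9-5 2 1-6 17-15 29 12-6 10-12 5-3 4 7 4 2 14 1 13 6 7-5 11 12"/><path d="M338 17l-9 21 0 10 3 5 8-3 14-12 1-1-12-20"/><path d="M413 17l15 20 2 35 6 15 6 8 13 11 16 19 14 10 10 5 62 21 10 6 2-1 0-6-5-8-1-7 3-17 6-8 13-13 11-7 4-7 0-4-3-2-5 1-13 12-25 16-9 14-5 5-6 1-11-3-5-3-6-13-3-19-8-18-7-22-6-8-5-22-12-11"/><path d="M513 17l2 10 3 5 16 6 10 0 13 4 13-1 11-9 5-7-4-8"/><path d="M589 17l3 13 7 5 31 2 10-7 10 5 2 2-2 1-15 1-13 7-6 6-2 6 21 0 14 1 4 3 1 10 1 2"/></g><g data-elev="2400"><path d="M655 332l-5 1-2 2 2 3 5 4"/><path d="M621 270l6 0-3-4-3 1z"/><path d="M655 255l-4 3-1 5 2 10 3 5"/><path d="M624 250l5 1 8-4-5-19-5 3-4 7-1 7z"/><path d="M420 17l13 16 3 19-2 20 7 16 17 14 16 20 8 6 13 9 9 2 4 0-1-6-12-15-2-25-5-8-1-10-3-5-9-6-5-7 2-14-2-8-5-7-14-6-5-5"/><path d="M534 17l4 3 12 4 3-2 0-5"/></g><g data-elev="2450"><path d="M479 117l3 1 1-1 0-17-1-5-5-8-2-9-2-3-16-11-2-4 6-18-1-5-5-4-11-1-2 6 3 14-4 18 4 12 3 5 15 10z"/></g>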